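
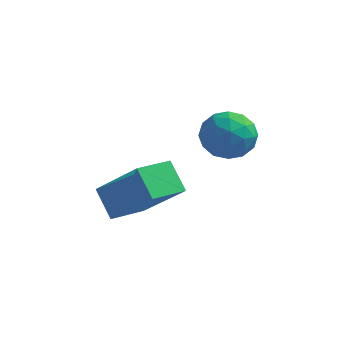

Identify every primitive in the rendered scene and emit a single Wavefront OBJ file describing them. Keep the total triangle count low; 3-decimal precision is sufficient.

v -1.595 3.937 -0.257
v -0.771 3.934 -0.63
v -1.169 2.906 0.69
v -0.345 2.903 0.317
v -0.625 3.62 0.792
v -0.888 4.258 0.206
v -1.052 2.582 -0.146
v -1.315 3.22 -0.732
v -0.436 3.097 -0.562
v -0.171 3.739 0.018
v -1.769 3.101 0.042
v -1.504 3.743 0.622
v -1.22 4.026 -0.527
v -0.72 2.814 0.587
v -0.884 3.235 0.866
v -0.4 3.234 0.646
v -1.289 4.216 -0.035
v -0.804 4.215 -0.254
v -0.719 4.03 0.581
v -1.136 2.625 0.314
v -0.651 2.624 0.095
v -1.54 3.606 -0.586
v -1.056 3.605 -0.806
v -1.221 2.81 -0.521
v -0.539 3.533 -0.706
v -0.289 2.927 -0.149
v -0.704 2.738 -0.421
v -0.859 3.112 -0.765
v -0.383 3.91 -0.365
v -0.133 3.304 0.192
v -0.298 3.725 0.471
v -0.452 4.1 0.127
v -0.187 3.418 -0.325
v -1.807 3.536 -0.132
v -1.557 2.93 0.425
v -1.488 2.74 -0.067
v -1.642 3.115 -0.411
v -1.651 3.913 0.209
v -1.401 3.307 0.766
v -1.081 3.728 0.825
v -1.236 4.102 0.481
v -1.753 3.422 0.385
v -3.926 0.484 -1.039
v -2.518 0.029 0.437
v -3.336 1.55 -1.273
v -1.928 1.094 0.203
v -3.292 -0.034 -1.803
v -1.884 -0.49 -0.327
v -2.702 1.031 -2.037
v -1.294 0.576 -0.561
f 1 38 17
f 38 12 41
f 17 41 6
f 38 41 17
f 1 17 13
f 17 6 18
f 13 18 2
f 17 18 13
f 1 13 22
f 13 2 23
f 22 23 8
f 13 23 22
f 1 22 34
f 22 8 37
f 34 37 11
f 22 37 34
f 1 34 38
f 34 11 42
f 38 42 12
f 34 42 38
f 2 18 29
f 18 6 32
f 29 32 10
f 18 32 29
f 6 41 19
f 41 12 40
f 19 40 5
f 41 40 19
f 12 42 39
f 42 11 35
f 39 35 3
f 42 35 39
f 11 37 36
f 37 8 24
f 36 24 7
f 37 24 36
f 8 23 28
f 23 2 25
f 28 25 9
f 23 25 28
f 4 30 16
f 30 10 31
f 16 31 5
f 30 31 16
f 4 16 14
f 16 5 15
f 14 15 3
f 16 15 14
f 4 14 21
f 14 3 20
f 21 20 7
f 14 20 21
f 4 21 26
f 21 7 27
f 26 27 9
f 21 27 26
f 4 26 30
f 26 9 33
f 30 33 10
f 26 33 30
f 5 31 19
f 31 10 32
f 19 32 6
f 31 32 19
f 3 15 39
f 15 5 40
f 39 40 12
f 15 40 39
f 7 20 36
f 20 3 35
f 36 35 11
f 20 35 36
f 9 27 28
f 27 7 24
f 28 24 8
f 27 24 28
f 10 33 29
f 33 9 25
f 29 25 2
f 33 25 29
f 44 46 43
f 47 44 43
f 43 46 45
f 45 47 43
f 44 50 46
f 48 44 47
f 48 50 44
f 46 50 45
f 49 47 45
f 45 50 49
f 49 48 47
f 50 48 49



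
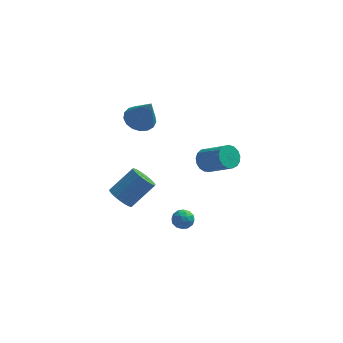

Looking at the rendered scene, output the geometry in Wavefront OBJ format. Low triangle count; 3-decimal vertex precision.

v -1.355 0.553 2.998
v -0.552 0.226 2.564
v -0.625 -0.153 4.882
v -0.444 0.661 2.685
v -0.544 1.071 2.878
v -0.831 1.363 3.098
v -1.238 1.469 3.296
v -1.671 1.365 3.425
v -2.032 1.075 3.456
v -2.239 0.665 3.383
v -2.242 0.23 3.221
v -2.043 -0.131 3.009
v -1.686 -0.336 2.793
v -1.253 -0.337 2.625
v -0.844 -0.134 2.542
v -2.152 -2.469 -1.576
v -1.623 -2.269 -2.211
v -0.38 -1.452 -0.92
v -0.908 -1.651 -0.284
v -1.829 -1.983 -2.194
v -0.586 -1.165 -0.903
v -2.091 -1.78 -2.07
v -0.848 -0.963 -0.779
v -2.363 -1.696 -1.861
v -1.12 -0.879 -0.57
v -2.599 -1.746 -1.602
v -1.356 -0.929 -0.311
v -2.757 -1.921 -1.339
v -1.514 -1.104 -0.048
v -2.811 -2.191 -1.116
v -1.568 -1.374 0.175
v -2.751 -2.508 -0.974
v -1.507 -1.691 0.317
v -2.587 -2.819 -0.935
v -1.343 -2.002 0.356
v -2.347 -3.069 -1.007
v -1.104 -2.252 0.284
v -2.074 -3.216 -1.177
v -0.831 -2.398 0.114
v -1.815 -3.233 -1.416
v -0.571 -2.415 -0.125
v -1.613 -3.118 -1.683
v -0.37 -2.3 -0.392
v -1.505 -2.89 -1.931
v -0.262 -2.073 -0.64
v -1.509 -2.59 -2.118
v -0.265 -1.773 -0.827
v 1.422 -1.055 -3.876
v 1.879 -1.527 -3.622
v 0.681 -1.893 -4.098
v 1.138 -2.365 -3.844
v 0.826 -1.908 -3.409
v 1.283 -1.39 -3.271
v 1.277 -2.03 -4.449
v 1.734 -1.512 -4.311
v 1.789 -2.13 -3.976
v 1.511 -2.054 -3.333
v 1.049 -1.366 -4.387
v 0.771 -1.29 -3.744
v 1.715 -1.218 -3.729
v 0.845 -2.202 -3.991
v 0.661 -1.934 -3.735
v 0.93 -2.211 -3.586
v 1.365 -1.137 -3.523
v 1.634 -1.414 -3.374
v 1.015 -1.638 -3.249
v 0.926 -2.006 -4.346
v 1.195 -2.283 -4.197
v 1.63 -1.209 -4.134
v 1.899 -1.486 -3.985
v 1.545 -1.782 -4.471
v 1.931 -1.849 -3.788
v 1.496 -2.341 -3.919
v 1.578 -2.145 -4.274
v 1.847 -1.84 -4.193
v 1.768 -1.805 -3.41
v 1.332 -2.297 -3.541
v 1.148 -2.028 -3.285
v 1.417 -1.724 -3.204
v 1.715 -2.159 -3.618
v 1.228 -1.123 -4.179
v 0.792 -1.615 -4.31
v 1.143 -1.696 -4.516
v 1.412 -1.392 -4.435
v 1.064 -1.079 -3.801
v 0.629 -1.571 -3.932
v 0.713 -1.58 -3.527
v 0.982 -1.275 -3.446
v 0.845 -1.261 -4.102
v 2.591 -1.941 1.65
v 3.018 -2.109 1.019
v 4.336 -2.966 2.139
v 3.909 -2.799 2.77
v 3.145 -1.774 1.127
v 4.462 -2.632 2.246
v 3.145 -1.478 1.354
v 4.462 -2.336 2.474
v 3.018 -1.288 1.649
v 4.335 -2.146 2.769
v 2.793 -1.247 1.944
v 4.11 -2.105 3.064
v 2.522 -1.366 2.172
v 3.839 -2.224 3.292
v 2.267 -1.616 2.281
v 3.584 -2.474 3.4
v 2.086 -1.941 2.245
v 3.404 -2.798 3.364
v 2.021 -2.266 2.072
v 3.339 -3.123 3.192
v 2.087 -2.516 1.803
v 3.404 -3.374 2.923
v 2.268 -2.635 1.499
v 3.585 -3.492 2.619
v 2.523 -2.595 1.23
v 3.841 -3.452 2.35
v 2.794 -2.405 1.057
v 4.111 -3.262 2.176
f 2 1 4
f 2 4 3
f 4 1 5
f 4 5 3
f 5 1 6
f 5 6 3
f 6 1 7
f 6 7 3
f 7 1 8
f 7 8 3
f 8 1 9
f 8 9 3
f 9 1 10
f 9 10 3
f 10 1 11
f 10 11 3
f 11 1 12
f 11 12 3
f 12 1 13
f 12 13 3
f 13 1 14
f 13 14 3
f 14 1 15
f 14 15 3
f 15 1 2
f 15 2 3
f 17 16 20
f 17 20 18
f 18 20 21
f 18 21 19
f 20 16 22
f 20 22 21
f 21 22 23
f 21 23 19
f 22 16 24
f 22 24 23
f 23 24 25
f 23 25 19
f 24 16 26
f 24 26 25
f 25 26 27
f 25 27 19
f 26 16 28
f 26 28 27
f 27 28 29
f 27 29 19
f 28 16 30
f 28 30 29
f 29 30 31
f 29 31 19
f 30 16 32
f 30 32 31
f 31 32 33
f 31 33 19
f 32 16 34
f 32 34 33
f 33 34 35
f 33 35 19
f 34 16 36
f 34 36 35
f 35 36 37
f 35 37 19
f 36 16 38
f 36 38 37
f 37 38 39
f 37 39 19
f 38 16 40
f 38 40 39
f 39 40 41
f 39 41 19
f 40 16 42
f 40 42 41
f 41 42 43
f 41 43 19
f 42 16 44
f 42 44 43
f 43 44 45
f 43 45 19
f 44 16 46
f 44 46 45
f 45 46 47
f 45 47 19
f 46 16 17
f 46 17 47
f 47 17 18
f 47 18 19
f 48 85 64
f 85 59 88
f 64 88 53
f 85 88 64
f 48 64 60
f 64 53 65
f 60 65 49
f 64 65 60
f 48 60 69
f 60 49 70
f 69 70 55
f 60 70 69
f 48 69 81
f 69 55 84
f 81 84 58
f 69 84 81
f 48 81 85
f 81 58 89
f 85 89 59
f 81 89 85
f 49 65 76
f 65 53 79
f 76 79 57
f 65 79 76
f 53 88 66
f 88 59 87
f 66 87 52
f 88 87 66
f 59 89 86
f 89 58 82
f 86 82 50
f 89 82 86
f 58 84 83
f 84 55 71
f 83 71 54
f 84 71 83
f 55 70 75
f 70 49 72
f 75 72 56
f 70 72 75
f 51 77 63
f 77 57 78
f 63 78 52
f 77 78 63
f 51 63 61
f 63 52 62
f 61 62 50
f 63 62 61
f 51 61 68
f 61 50 67
f 68 67 54
f 61 67 68
f 51 68 73
f 68 54 74
f 73 74 56
f 68 74 73
f 51 73 77
f 73 56 80
f 77 80 57
f 73 80 77
f 52 78 66
f 78 57 79
f 66 79 53
f 78 79 66
f 50 62 86
f 62 52 87
f 86 87 59
f 62 87 86
f 54 67 83
f 67 50 82
f 83 82 58
f 67 82 83
f 56 74 75
f 74 54 71
f 75 71 55
f 74 71 75
f 57 80 76
f 80 56 72
f 76 72 49
f 80 72 76
f 91 90 94
f 91 94 92
f 92 94 95
f 92 95 93
f 94 90 96
f 94 96 95
f 95 96 97
f 95 97 93
f 96 90 98
f 96 98 97
f 97 98 99
f 97 99 93
f 98 90 100
f 98 100 99
f 99 100 101
f 99 101 93
f 100 90 102
f 100 102 101
f 101 102 103
f 101 103 93
f 102 90 104
f 102 104 103
f 103 104 105
f 103 105 93
f 104 90 106
f 104 106 105
f 105 106 107
f 105 107 93
f 106 90 108
f 106 108 107
f 107 108 109
f 107 109 93
f 108 90 110
f 108 110 109
f 109 110 111
f 109 111 93
f 110 90 112
f 110 112 111
f 111 112 113
f 111 113 93
f 112 90 114
f 112 114 113
f 113 114 115
f 113 115 93
f 114 90 116
f 114 116 115
f 115 116 117
f 115 117 93
f 116 90 91
f 116 91 117
f 117 91 92
f 117 92 93



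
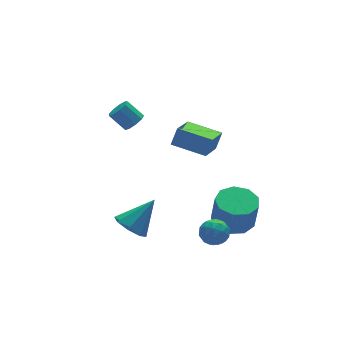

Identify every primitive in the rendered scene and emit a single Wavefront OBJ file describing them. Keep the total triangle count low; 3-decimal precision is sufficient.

v -2.779 3.14 2.711
v -2.327 3.067 3.067
v -2.829 3.668 3.825
v -3.281 3.74 3.469
v -2.274 3.392 2.845
v -2.776 3.992 3.603
v -2.458 3.598 2.56
v -2.959 4.199 3.319
v -2.792 3.59 2.346
v -3.293 4.191 3.104
v -3.12 3.371 2.302
v -3.621 3.972 3.061
v -3.289 3.044 2.45
v -3.79 3.645 3.209
v -3.219 2.761 2.72
v -3.72 3.362 3.478
v -2.944 2.656 2.985
v -3.445 3.257 3.744
v -2.592 2.776 3.122
v -3.093 3.377 3.881
v -0.686 3.547 0.058
v -0.261 3.693 0.941
v 0.526 4.711 -0.716
v 0.951 4.856 0.166
v 0.409 2.204 -0.246
v 0.834 2.349 0.636
v 1.621 3.367 -1.021
v 2.046 3.513 -0.138
v -1.04 -0.116 -2.774
v -0.341 -0.372 -2.639
v -1.299 -1.148 -3.381
v -0.6 -1.404 -3.246
v -1.095 -1.336 -2.677
v -0.935 -0.699 -2.302
v -0.705 -0.821 -3.718
v -0.545 -0.184 -3.343
v -0.134 -0.808 -3.222
v -0.374 -1.126 -2.579
v -1.266 -0.394 -3.441
v -1.506 -0.712 -2.798
v -0.668 -0.153 -2.653
v -0.972 -1.367 -3.367
v -1.263 -1.327 -3.033
v -0.852 -1.477 -2.953
v -1.017 -0.346 -2.455
v -0.606 -0.496 -2.375
v -1.049 -1.063 -2.398
v -1.034 -1.024 -3.645
v -0.623 -1.174 -3.565
v -0.788 -0.043 -3.067
v -0.377 -0.193 -2.987
v -0.591 -0.457 -3.622
v -0.135 -0.56 -2.916
v -0.287 -1.166 -3.273
v -0.349 -0.824 -3.551
v -0.255 -0.449 -3.33
v -0.276 -0.747 -2.538
v -0.429 -1.353 -2.895
v -0.72 -1.314 -2.561
v -0.625 -0.939 -2.34
v -0.155 -1.003 -2.881
v -1.211 -0.167 -3.125
v -1.364 -0.773 -3.482
v -1.015 -0.581 -3.68
v -0.92 -0.206 -3.459
v -1.353 -0.354 -2.747
v -1.505 -0.96 -3.104
v -1.385 -1.071 -2.69
v -1.291 -0.696 -2.469
v -1.485 -0.517 -3.139
v -4.284 0.787 -2.333
v -3.645 0.756 -2.952
v -2.996 0.873 -1.007
v -3.837 1.393 -2.806
v -4.291 1.675 -2.384
v -4.741 1.437 -1.931
v -4.923 0.818 -1.714
v -4.731 0.18 -1.859
v -4.277 -0.102 -2.281
v -3.827 0.137 -2.734
v 0.599 -0.038 -3.282
v 1.611 -0.224 -3.33
v 1.633 -0.508 -1.745
v 0.621 -0.322 -1.698
v 1.497 0.46 -3.205
v 1.519 0.176 -1.621
v 0.964 0.911 -3.117
v 0.985 0.627 -1.533
v 0.259 0.918 -3.106
v 0.281 0.634 -1.522
v -0.286 0.478 -3.178
v -0.264 0.194 -1.593
v -0.417 -0.204 -3.298
v -0.396 -0.488 -1.713
v -0.073 -0.808 -3.411
v -0.051 -1.092 -1.827
v 0.586 -1.052 -3.464
v 0.608 -1.336 -1.879
v 1.251 -0.821 -3.432
v 1.273 -1.105 -1.847
f 2 1 5
f 2 5 3
f 3 5 6
f 3 6 4
f 5 1 7
f 5 7 6
f 6 7 8
f 6 8 4
f 7 1 9
f 7 9 8
f 8 9 10
f 8 10 4
f 9 1 11
f 9 11 10
f 10 11 12
f 10 12 4
f 11 1 13
f 11 13 12
f 12 13 14
f 12 14 4
f 13 1 15
f 13 15 14
f 14 15 16
f 14 16 4
f 15 1 17
f 15 17 16
f 16 17 18
f 16 18 4
f 17 1 19
f 17 19 18
f 18 19 20
f 18 20 4
f 19 1 2
f 19 2 20
f 20 2 3
f 20 3 4
f 22 24 21
f 25 22 21
f 21 24 23
f 23 25 21
f 22 28 24
f 26 22 25
f 26 28 22
f 24 28 23
f 27 25 23
f 23 28 27
f 27 26 25
f 28 26 27
f 29 66 45
f 66 40 69
f 45 69 34
f 66 69 45
f 29 45 41
f 45 34 46
f 41 46 30
f 45 46 41
f 29 41 50
f 41 30 51
f 50 51 36
f 41 51 50
f 29 50 62
f 50 36 65
f 62 65 39
f 50 65 62
f 29 62 66
f 62 39 70
f 66 70 40
f 62 70 66
f 30 46 57
f 46 34 60
f 57 60 38
f 46 60 57
f 34 69 47
f 69 40 68
f 47 68 33
f 69 68 47
f 40 70 67
f 70 39 63
f 67 63 31
f 70 63 67
f 39 65 64
f 65 36 52
f 64 52 35
f 65 52 64
f 36 51 56
f 51 30 53
f 56 53 37
f 51 53 56
f 32 58 44
f 58 38 59
f 44 59 33
f 58 59 44
f 32 44 42
f 44 33 43
f 42 43 31
f 44 43 42
f 32 42 49
f 42 31 48
f 49 48 35
f 42 48 49
f 32 49 54
f 49 35 55
f 54 55 37
f 49 55 54
f 32 54 58
f 54 37 61
f 58 61 38
f 54 61 58
f 33 59 47
f 59 38 60
f 47 60 34
f 59 60 47
f 31 43 67
f 43 33 68
f 67 68 40
f 43 68 67
f 35 48 64
f 48 31 63
f 64 63 39
f 48 63 64
f 37 55 56
f 55 35 52
f 56 52 36
f 55 52 56
f 38 61 57
f 61 37 53
f 57 53 30
f 61 53 57
f 72 71 74
f 72 74 73
f 74 71 75
f 74 75 73
f 75 71 76
f 75 76 73
f 76 71 77
f 76 77 73
f 77 71 78
f 77 78 73
f 78 71 79
f 78 79 73
f 79 71 80
f 79 80 73
f 80 71 72
f 80 72 73
f 82 81 85
f 82 85 83
f 83 85 86
f 83 86 84
f 85 81 87
f 85 87 86
f 86 87 88
f 86 88 84
f 87 81 89
f 87 89 88
f 88 89 90
f 88 90 84
f 89 81 91
f 89 91 90
f 90 91 92
f 90 92 84
f 91 81 93
f 91 93 92
f 92 93 94
f 92 94 84
f 93 81 95
f 93 95 94
f 94 95 96
f 94 96 84
f 95 81 97
f 95 97 96
f 96 97 98
f 96 98 84
f 97 81 99
f 97 99 98
f 98 99 100
f 98 100 84
f 99 81 82
f 99 82 100
f 100 82 83
f 100 83 84



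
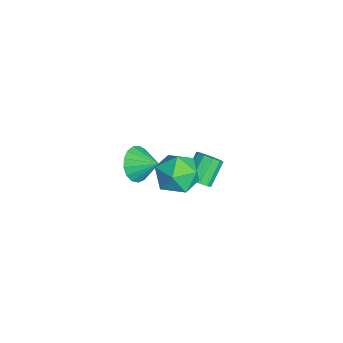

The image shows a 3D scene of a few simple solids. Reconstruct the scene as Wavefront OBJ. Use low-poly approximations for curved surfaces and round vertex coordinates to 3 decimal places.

v -2.541 -4.188 -3.855
v -1.765 -4.215 -4.605
v -1.859 -3.152 -3.185
v -2.104 -3.872 -4.79
v -2.544 -3.601 -4.761
v -2.983 -3.465 -4.524
v -3.32 -3.495 -4.134
v -3.48 -3.683 -3.68
v -3.424 -3.988 -3.266
v -3.166 -4.338 -2.987
v -2.765 -4.654 -2.906
v -2.312 -4.863 -3.043
v -1.912 -4.918 -3.366
v -1.656 -4.805 -3.801
v -1.603 -4.552 -4.248
v 3.677 -1.788 1.46
v 4.644 -2.507 1.65
v 2.516 -3.113 2.35
v 3.483 -3.832 2.54
v 3.381 -2.777 3.142
v 4.098 -1.958 2.592
v 3.062 -3.662 1.408
v 3.779 -2.843 0.858
v 4.263 -3.666 1.617
v 4.46 -3.119 2.689
v 2.7 -2.501 1.311
v 2.897 -1.954 2.383
v 0.645 -1.495 -2.13
v 1.198 -1.444 -1.673
v 0.289 -0.735 -0.652
v -0.265 -0.785 -1.11
v 1.197 -1.079 -1.927
v 0.288 -0.37 -0.907
v 0.984 -0.873 -2.26
v 0.075 -0.164 -1.239
v 0.642 -0.904 -2.543
v -0.267 -0.195 -1.522
v 0.301 -1.161 -2.668
v -0.608 -0.452 -1.647
v 0.091 -1.545 -2.588
v -0.818 -0.836 -1.567
v 0.092 -1.91 -2.333
v -0.817 -1.201 -1.313
v 0.305 -2.116 -2.001
v -0.604 -1.407 -0.98
v 0.647 -2.085 -1.718
v -0.262 -1.376 -0.697
v 0.988 -1.828 -1.593
v 0.079 -1.119 -0.572
f 2 1 4
f 2 4 3
f 4 1 5
f 4 5 3
f 5 1 6
f 5 6 3
f 6 1 7
f 6 7 3
f 7 1 8
f 7 8 3
f 8 1 9
f 8 9 3
f 9 1 10
f 9 10 3
f 10 1 11
f 10 11 3
f 11 1 12
f 11 12 3
f 12 1 13
f 12 13 3
f 13 1 14
f 13 14 3
f 14 1 15
f 14 15 3
f 15 1 2
f 15 2 3
f 16 27 21
f 16 21 17
f 16 17 23
f 16 23 26
f 16 26 27
f 17 21 25
f 21 27 20
f 27 26 18
f 26 23 22
f 23 17 24
f 19 25 20
f 19 20 18
f 19 18 22
f 19 22 24
f 19 24 25
f 20 25 21
f 18 20 27
f 22 18 26
f 24 22 23
f 25 24 17
f 29 28 32
f 29 32 30
f 30 32 33
f 30 33 31
f 32 28 34
f 32 34 33
f 33 34 35
f 33 35 31
f 34 28 36
f 34 36 35
f 35 36 37
f 35 37 31
f 36 28 38
f 36 38 37
f 37 38 39
f 37 39 31
f 38 28 40
f 38 40 39
f 39 40 41
f 39 41 31
f 40 28 42
f 40 42 41
f 41 42 43
f 41 43 31
f 42 28 44
f 42 44 43
f 43 44 45
f 43 45 31
f 44 28 46
f 44 46 45
f 45 46 47
f 45 47 31
f 46 28 48
f 46 48 47
f 47 48 49
f 47 49 31
f 48 28 29
f 48 29 49
f 49 29 30
f 49 30 31



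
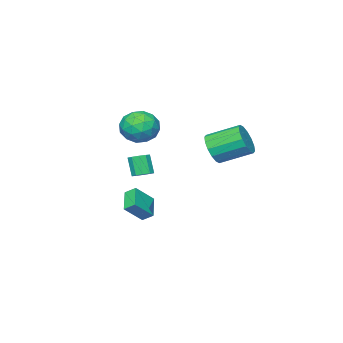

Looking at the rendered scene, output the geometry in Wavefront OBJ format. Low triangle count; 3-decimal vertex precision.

v -1.283 -1.383 -4.467
v -2.258 -2.332 -3.724
v -1.546 -0.762 -4.019
v -2.521 -1.711 -3.276
v -0.159 -1.689 -3.384
v -1.134 -2.638 -2.641
v -0.422 -1.068 -2.936
v -1.397 -2.017 -2.193
v 0.102 0.901 4.518
v 0.805 1.573 3.854
v 0.535 -0.613 3.446
v 1.238 0.059 2.782
v 1.537 -0.185 3.894
v 1.269 0.751 4.557
v 0.071 0.209 2.743
v -0.197 1.145 3.406
v 0.785 1.145 2.756
v 1.692 0.901 3.468
v -0.352 0.059 3.832
v 0.555 -0.185 4.544
v 0.415 1.37 4.28
v 0.925 -0.41 3.02
v 1.101 -0.554 3.674
v 1.514 -0.159 3.283
v 0.688 0.887 4.693
v 1.101 1.282 4.303
v 1.532 0.248 4.326
v 0.239 -0.322 2.997
v 0.652 0.073 2.607
v -0.174 1.119 4.017
v 0.239 1.514 3.626
v -0.192 0.712 2.974
v 0.817 1.514 3.244
v 1.072 0.623 2.614
v 0.385 0.712 2.592
v 0.228 1.262 2.981
v 1.35 1.37 3.662
v 1.604 0.48 3.032
v 1.78 0.337 3.686
v 1.623 0.887 4.076
v 1.338 1.119 3.018
v -0.264 0.48 4.268
v -0.01 -0.41 3.638
v -0.283 0.073 3.224
v -0.44 0.623 3.614
v 0.268 0.337 4.686
v 0.523 -0.554 4.056
v 1.112 -0.302 4.319
v 0.955 0.248 4.708
v 0.002 -0.159 4.282
v -1.522 -1.563 -1.057
v -1.099 -1.128 -0.796
v -1.295 -1.662 0.417
v -1.718 -2.097 0.157
v -1.473 -0.963 -0.784
v -1.669 -1.498 0.429
v -1.865 -1.028 -0.876
v -2.061 -1.563 0.337
v -2.126 -1.297 -1.037
v -2.322 -1.832 0.176
v -2.156 -1.668 -1.205
v -2.352 -2.202 0.008
v -1.945 -1.998 -1.317
v -2.141 -2.532 -0.104
v -1.571 -2.162 -1.329
v -1.767 -2.697 -0.116
v -1.179 -2.097 -1.237
v -1.375 -2.632 -0.024
v -0.918 -1.828 -1.076
v -1.114 -2.363 0.137
v -0.888 -1.458 -0.908
v -1.084 -1.992 0.305
v -3.249 2.145 1.424
v -2.763 2.86 0.812
v -3.884 4.351 1.663
v -4.371 3.635 2.276
v -3.2 2.698 0.522
v -4.321 4.188 1.373
v -3.649 2.387 0.473
v -4.77 3.878 1.324
v -3.992 2.012 0.68
v -5.113 3.502 1.531
v -4.136 1.672 1.086
v -5.257 3.162 1.937
v -4.042 1.459 1.582
v -5.163 2.949 2.434
v -3.736 1.429 2.037
v -4.857 2.92 2.888
v -3.299 1.592 2.327
v -4.42 3.082 3.178
v -2.85 1.902 2.376
v -3.971 3.393 3.227
v -2.507 2.278 2.169
v -3.628 3.768 3.02
v -2.363 2.618 1.763
v -3.484 4.108 2.614
v -2.457 2.831 1.266
v -3.578 4.321 2.118
f 2 4 1
f 5 2 1
f 1 4 3
f 3 5 1
f 2 8 4
f 6 2 5
f 6 8 2
f 4 8 3
f 7 5 3
f 3 8 7
f 7 6 5
f 8 6 7
f 9 46 25
f 46 20 49
f 25 49 14
f 46 49 25
f 9 25 21
f 25 14 26
f 21 26 10
f 25 26 21
f 9 21 30
f 21 10 31
f 30 31 16
f 21 31 30
f 9 30 42
f 30 16 45
f 42 45 19
f 30 45 42
f 9 42 46
f 42 19 50
f 46 50 20
f 42 50 46
f 10 26 37
f 26 14 40
f 37 40 18
f 26 40 37
f 14 49 27
f 49 20 48
f 27 48 13
f 49 48 27
f 20 50 47
f 50 19 43
f 47 43 11
f 50 43 47
f 19 45 44
f 45 16 32
f 44 32 15
f 45 32 44
f 16 31 36
f 31 10 33
f 36 33 17
f 31 33 36
f 12 38 24
f 38 18 39
f 24 39 13
f 38 39 24
f 12 24 22
f 24 13 23
f 22 23 11
f 24 23 22
f 12 22 29
f 22 11 28
f 29 28 15
f 22 28 29
f 12 29 34
f 29 15 35
f 34 35 17
f 29 35 34
f 12 34 38
f 34 17 41
f 38 41 18
f 34 41 38
f 13 39 27
f 39 18 40
f 27 40 14
f 39 40 27
f 11 23 47
f 23 13 48
f 47 48 20
f 23 48 47
f 15 28 44
f 28 11 43
f 44 43 19
f 28 43 44
f 17 35 36
f 35 15 32
f 36 32 16
f 35 32 36
f 18 41 37
f 41 17 33
f 37 33 10
f 41 33 37
f 52 51 55
f 52 55 53
f 53 55 56
f 53 56 54
f 55 51 57
f 55 57 56
f 56 57 58
f 56 58 54
f 57 51 59
f 57 59 58
f 58 59 60
f 58 60 54
f 59 51 61
f 59 61 60
f 60 61 62
f 60 62 54
f 61 51 63
f 61 63 62
f 62 63 64
f 62 64 54
f 63 51 65
f 63 65 64
f 64 65 66
f 64 66 54
f 65 51 67
f 65 67 66
f 66 67 68
f 66 68 54
f 67 51 69
f 67 69 68
f 68 69 70
f 68 70 54
f 69 51 71
f 69 71 70
f 70 71 72
f 70 72 54
f 71 51 52
f 71 52 72
f 72 52 53
f 72 53 54
f 74 73 77
f 74 77 75
f 75 77 78
f 75 78 76
f 77 73 79
f 77 79 78
f 78 79 80
f 78 80 76
f 79 73 81
f 79 81 80
f 80 81 82
f 80 82 76
f 81 73 83
f 81 83 82
f 82 83 84
f 82 84 76
f 83 73 85
f 83 85 84
f 84 85 86
f 84 86 76
f 85 73 87
f 85 87 86
f 86 87 88
f 86 88 76
f 87 73 89
f 87 89 88
f 88 89 90
f 88 90 76
f 89 73 91
f 89 91 90
f 90 91 92
f 90 92 76
f 91 73 93
f 91 93 92
f 92 93 94
f 92 94 76
f 93 73 95
f 93 95 94
f 94 95 96
f 94 96 76
f 95 73 97
f 95 97 96
f 96 97 98
f 96 98 76
f 97 73 74
f 97 74 98
f 98 74 75
f 98 75 76



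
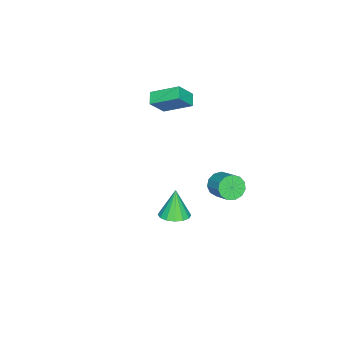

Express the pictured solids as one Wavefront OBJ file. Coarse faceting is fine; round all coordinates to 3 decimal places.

v -4.242 0.362 -4.268
v -3.899 -0.215 -3.797
v -3.174 0.802 -3.08
v -3.518 1.378 -3.552
v -3.619 -0.16 -4.16
v -2.894 0.857 -3.443
v -3.536 0.062 -4.557
v -2.811 1.079 -3.84
v -3.678 0.378 -4.863
v -2.953 1.395 -4.146
v -3.999 0.689 -4.98
v -3.274 1.706 -4.263
v -4.397 0.896 -4.871
v -3.672 1.913 -4.154
v -4.746 0.934 -4.57
v -4.021 1.951 -3.853
v -4.936 0.789 -4.174
v -4.211 1.806 -3.457
v -4.905 0.509 -3.808
v -4.18 1.526 -3.091
v -4.664 0.182 -3.588
v -3.939 1.199 -2.871
v -4.289 -0.088 -3.584
v -3.564 0.929 -2.867
v 2.166 0.797 -1.373
v 2.867 0.339 -1.23
v 1.734 0.643 0.253
v 2.988 0.756 -1.159
v 2.888 1.184 -1.145
v 2.594 1.509 -1.192
v 2.186 1.642 -1.288
v 1.773 1.55 -1.406
v 1.465 1.256 -1.516
v 1.345 0.838 -1.588
v 1.445 0.41 -1.602
v 1.738 0.085 -1.554
v 2.146 -0.048 -1.459
v 2.559 0.044 -1.34
v -3.958 -2.956 1.938
v -4.249 -1.371 2.785
v -3.294 -2.632 1.56
v -3.585 -1.048 2.407
v -3.155 -3.372 2.993
v -3.446 -1.788 3.84
v -2.491 -3.049 2.615
v -2.782 -1.464 3.462
f 2 1 5
f 2 5 3
f 3 5 6
f 3 6 4
f 5 1 7
f 5 7 6
f 6 7 8
f 6 8 4
f 7 1 9
f 7 9 8
f 8 9 10
f 8 10 4
f 9 1 11
f 9 11 10
f 10 11 12
f 10 12 4
f 11 1 13
f 11 13 12
f 12 13 14
f 12 14 4
f 13 1 15
f 13 15 14
f 14 15 16
f 14 16 4
f 15 1 17
f 15 17 16
f 16 17 18
f 16 18 4
f 17 1 19
f 17 19 18
f 18 19 20
f 18 20 4
f 19 1 21
f 19 21 20
f 20 21 22
f 20 22 4
f 21 1 23
f 21 23 22
f 22 23 24
f 22 24 4
f 23 1 2
f 23 2 24
f 24 2 3
f 24 3 4
f 26 25 28
f 26 28 27
f 28 25 29
f 28 29 27
f 29 25 30
f 29 30 27
f 30 25 31
f 30 31 27
f 31 25 32
f 31 32 27
f 32 25 33
f 32 33 27
f 33 25 34
f 33 34 27
f 34 25 35
f 34 35 27
f 35 25 36
f 35 36 27
f 36 25 37
f 36 37 27
f 37 25 38
f 37 38 27
f 38 25 26
f 38 26 27
f 40 42 39
f 43 40 39
f 39 42 41
f 41 43 39
f 40 46 42
f 44 40 43
f 44 46 40
f 42 46 41
f 45 43 41
f 41 46 45
f 45 44 43
f 46 44 45



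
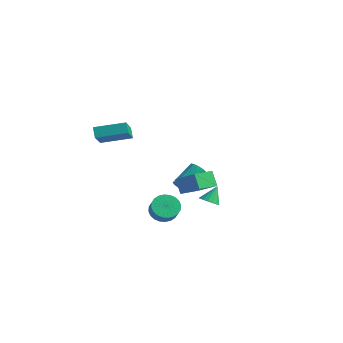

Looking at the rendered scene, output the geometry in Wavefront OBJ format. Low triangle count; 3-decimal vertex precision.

v -1.276 1.131 -3.532
v -0.766 1.307 -3.858
v -0.654 2.844 -2.853
v -1.164 2.669 -2.528
v -1.046 1.44 -4.031
v -0.934 2.978 -3.026
v -1.399 1.476 -4.046
v -1.287 3.013 -3.041
v -1.713 1.402 -3.897
v -1.601 2.939 -2.892
v -1.888 1.242 -3.633
v -1.776 2.779 -2.628
v -1.869 1.047 -3.337
v -1.757 2.584 -2.332
v -1.661 0.879 -3.103
v -1.55 2.416 -2.098
v -1.332 0.791 -3.005
v -1.22 2.328 -2
v -0.984 0.811 -3.075
v -0.873 2.348 -2.07
v -0.729 0.933 -3.29
v -0.618 2.47 -2.285
v -0.648 1.118 -3.582
v -0.536 2.655 -2.577
v 0.402 -2.417 -3.256
v 1.098 -1.909 -3.517
v 1.654 -2.276 -2.745
v 0.958 -2.783 -2.484
v 0.934 -1.692 -3.295
v 1.49 -2.059 -2.523
v 0.689 -1.585 -3.067
v 1.245 -1.952 -2.296
v 0.4 -1.604 -2.868
v 0.957 -1.971 -2.097
v 0.111 -1.747 -2.728
v 0.668 -2.114 -1.957
v -0.133 -1.993 -2.669
v 0.424 -2.36 -1.897
v -0.296 -2.302 -2.699
v 0.261 -2.669 -1.927
v -0.352 -2.629 -2.813
v 0.204 -2.996 -2.041
v -0.294 -2.924 -2.995
v 0.262 -3.291 -2.223
v -0.13 -3.141 -3.217
v 0.426 -3.508 -2.445
v 0.115 -3.248 -3.444
v 0.671 -3.615 -2.673
v 0.403 -3.229 -3.643
v 0.96 -3.596 -2.872
v 0.692 -3.086 -3.783
v 1.249 -3.453 -3.012
v 0.936 -2.84 -3.843
v 1.493 -3.207 -3.071
v 1.099 -2.531 -3.813
v 1.656 -2.898 -3.041
v 1.156 -2.204 -3.699
v 1.712 -2.571 -2.927
v 3.191 -4.082 0.094
v 2.584 -3.812 0.971
v 3.386 -2.744 -0.182
v 2.779 -2.474 0.695
v 4.621 -4.086 1.085
v 4.014 -3.816 1.962
v 4.816 -2.748 0.809
v 4.209 -2.478 1.686
v 3.095 -1.388 -1.877
v 3.746 -1.462 -1.797
v 3.065 -0.612 -0.923
v 3.721 -1.218 -1.996
v 3.553 -1.013 -2.168
v 3.279 -0.894 -2.273
v 2.964 -0.889 -2.288
v 2.678 -0.998 -2.208
v 2.488 -1.196 -2.052
v 2.437 -1.438 -1.856
v 2.536 -1.669 -1.665
v 2.764 -1.836 -1.522
v 3.067 -1.9 -1.461
v 3.376 -1.847 -1.494
v 3.621 -1.689 -1.616
v -4.818 -2.272 0.556
v -3.945 -3.633 1.912
v -5.263 -1.959 1.157
v -4.389 -3.32 2.512
v -3.351 -0.94 0.948
v -2.477 -2.301 2.303
v -3.795 -0.627 1.548
v -2.922 -1.988 2.904
f 2 1 5
f 2 5 3
f 3 5 6
f 3 6 4
f 5 1 7
f 5 7 6
f 6 7 8
f 6 8 4
f 7 1 9
f 7 9 8
f 8 9 10
f 8 10 4
f 9 1 11
f 9 11 10
f 10 11 12
f 10 12 4
f 11 1 13
f 11 13 12
f 12 13 14
f 12 14 4
f 13 1 15
f 13 15 14
f 14 15 16
f 14 16 4
f 15 1 17
f 15 17 16
f 16 17 18
f 16 18 4
f 17 1 19
f 17 19 18
f 18 19 20
f 18 20 4
f 19 1 21
f 19 21 20
f 20 21 22
f 20 22 4
f 21 1 23
f 21 23 22
f 22 23 24
f 22 24 4
f 23 1 2
f 23 2 24
f 24 2 3
f 24 3 4
f 26 25 29
f 26 29 27
f 27 29 30
f 27 30 28
f 29 25 31
f 29 31 30
f 30 31 32
f 30 32 28
f 31 25 33
f 31 33 32
f 32 33 34
f 32 34 28
f 33 25 35
f 33 35 34
f 34 35 36
f 34 36 28
f 35 25 37
f 35 37 36
f 36 37 38
f 36 38 28
f 37 25 39
f 37 39 38
f 38 39 40
f 38 40 28
f 39 25 41
f 39 41 40
f 40 41 42
f 40 42 28
f 41 25 43
f 41 43 42
f 42 43 44
f 42 44 28
f 43 25 45
f 43 45 44
f 44 45 46
f 44 46 28
f 45 25 47
f 45 47 46
f 46 47 48
f 46 48 28
f 47 25 49
f 47 49 48
f 48 49 50
f 48 50 28
f 49 25 51
f 49 51 50
f 50 51 52
f 50 52 28
f 51 25 53
f 51 53 52
f 52 53 54
f 52 54 28
f 53 25 55
f 53 55 54
f 54 55 56
f 54 56 28
f 55 25 57
f 55 57 56
f 56 57 58
f 56 58 28
f 57 25 26
f 57 26 58
f 58 26 27
f 58 27 28
f 60 62 59
f 63 60 59
f 59 62 61
f 61 63 59
f 60 66 62
f 64 60 63
f 64 66 60
f 62 66 61
f 65 63 61
f 61 66 65
f 65 64 63
f 66 64 65
f 68 67 70
f 68 70 69
f 70 67 71
f 70 71 69
f 71 67 72
f 71 72 69
f 72 67 73
f 72 73 69
f 73 67 74
f 73 74 69
f 74 67 75
f 74 75 69
f 75 67 76
f 75 76 69
f 76 67 77
f 76 77 69
f 77 67 78
f 77 78 69
f 78 67 79
f 78 79 69
f 79 67 80
f 79 80 69
f 80 67 81
f 80 81 69
f 81 67 68
f 81 68 69
f 83 85 82
f 86 83 82
f 82 85 84
f 84 86 82
f 83 89 85
f 87 83 86
f 87 89 83
f 85 89 84
f 88 86 84
f 84 89 88
f 88 87 86
f 89 87 88



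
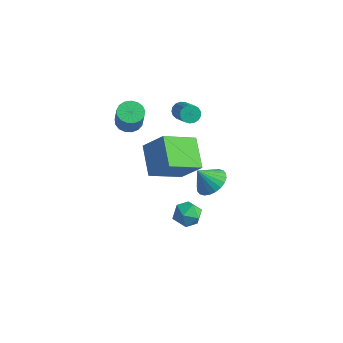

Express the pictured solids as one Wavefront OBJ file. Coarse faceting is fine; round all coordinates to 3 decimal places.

v -2.745 1.566 2.345
v -2.239 2.106 2.315
v -1.809 1.773 3.605
v -2.315 1.234 3.635
v -2.525 2.265 2.452
v -2.094 1.932 3.742
v -2.861 2.264 2.563
v -2.431 1.931 3.854
v -3.17 2.103 2.625
v -2.74 1.771 3.915
v -3.382 1.82 2.623
v -2.952 1.487 3.913
v -3.449 1.478 2.557
v -3.019 1.145 3.847
v -3.354 1.157 2.442
v -2.924 0.824 3.732
v -3.119 0.929 2.305
v -2.689 0.596 3.595
v -2.799 0.848 2.178
v -2.369 0.515 3.468
v -2.467 0.931 2.088
v -2.037 0.598 3.378
v -2.198 1.159 2.058
v -1.768 0.827 3.348
v -2.054 1.481 2.093
v -1.624 1.149 3.383
v -2.069 1.823 2.186
v -1.639 1.49 3.476
v 0.551 1.352 -3.116
v 1.143 1.895 -3.429
v 1.537 0.705 -2.371
v 2.129 1.248 -2.684
v 1.528 1.535 -2.137
v 0.918 1.935 -2.597
v 1.762 0.665 -3.203
v 1.152 1.065 -3.663
v 1.891 1.47 -3.483
v 1.747 2.008 -2.824
v 0.933 0.592 -2.976
v 0.789 1.13 -2.317
v 3.695 0.264 2.342
v 4.474 0.304 2.792
v 3.145 -0.204 3.338
v 4.337 0.619 2.864
v 4.102 0.88 2.856
v 3.805 1.047 2.771
v 3.492 1.095 2.62
v 3.209 1.016 2.427
v 3.001 0.823 2.221
v 2.898 0.544 2.033
v 2.917 0.223 1.893
v 3.054 -0.092 1.821
v 3.289 -0.353 1.828
v 3.585 -0.52 1.914
v 3.899 -0.568 2.065
v 4.181 -0.489 2.258
v 4.39 -0.296 2.464
v 4.493 -0.017 2.651
v -0.497 3.134 3.419
v -0.22 3.607 3.459
v 0.974 2.82 4.502
v 0.697 2.346 4.461
v -0.39 3.616 3.66
v 0.804 2.829 4.703
v -0.584 3.514 3.806
v 0.61 2.727 4.849
v -0.759 3.325 3.863
v 0.436 2.538 4.906
v -0.873 3.092 3.818
v 0.321 2.305 4.861
v -0.901 2.869 3.682
v 0.293 2.082 4.724
v -0.837 2.706 3.485
v 0.357 1.919 4.528
v -0.695 2.641 3.273
v 0.5 1.854 4.316
v -0.507 2.689 3.095
v 0.687 1.902 4.137
v -0.318 2.839 2.99
v 0.877 2.052 4.033
v -0.169 3.056 2.984
v 1.025 2.269 4.027
v -0.095 3.291 3.078
v 1.099 2.504 4.12
v -0.114 3.49 3.249
v 1.08 2.703 4.292
v -0.711 0.247 2.552
v 0.41 0.506 3.87
v 0.052 1.94 1.57
v 1.173 2.199 2.889
v 0.547 -0.819 1.691
v 1.668 -0.56 3.01
v 1.31 0.874 0.71
v 2.431 1.133 2.028
f 2 1 5
f 2 5 3
f 3 5 6
f 3 6 4
f 5 1 7
f 5 7 6
f 6 7 8
f 6 8 4
f 7 1 9
f 7 9 8
f 8 9 10
f 8 10 4
f 9 1 11
f 9 11 10
f 10 11 12
f 10 12 4
f 11 1 13
f 11 13 12
f 12 13 14
f 12 14 4
f 13 1 15
f 13 15 14
f 14 15 16
f 14 16 4
f 15 1 17
f 15 17 16
f 16 17 18
f 16 18 4
f 17 1 19
f 17 19 18
f 18 19 20
f 18 20 4
f 19 1 21
f 19 21 20
f 20 21 22
f 20 22 4
f 21 1 23
f 21 23 22
f 22 23 24
f 22 24 4
f 23 1 25
f 23 25 24
f 24 25 26
f 24 26 4
f 25 1 27
f 25 27 26
f 26 27 28
f 26 28 4
f 27 1 2
f 27 2 28
f 28 2 3
f 28 3 4
f 29 40 34
f 29 34 30
f 29 30 36
f 29 36 39
f 29 39 40
f 30 34 38
f 34 40 33
f 40 39 31
f 39 36 35
f 36 30 37
f 32 38 33
f 32 33 31
f 32 31 35
f 32 35 37
f 32 37 38
f 33 38 34
f 31 33 40
f 35 31 39
f 37 35 36
f 38 37 30
f 42 41 44
f 42 44 43
f 44 41 45
f 44 45 43
f 45 41 46
f 45 46 43
f 46 41 47
f 46 47 43
f 47 41 48
f 47 48 43
f 48 41 49
f 48 49 43
f 49 41 50
f 49 50 43
f 50 41 51
f 50 51 43
f 51 41 52
f 51 52 43
f 52 41 53
f 52 53 43
f 53 41 54
f 53 54 43
f 54 41 55
f 54 55 43
f 55 41 56
f 55 56 43
f 56 41 57
f 56 57 43
f 57 41 58
f 57 58 43
f 58 41 42
f 58 42 43
f 60 59 63
f 60 63 61
f 61 63 64
f 61 64 62
f 63 59 65
f 63 65 64
f 64 65 66
f 64 66 62
f 65 59 67
f 65 67 66
f 66 67 68
f 66 68 62
f 67 59 69
f 67 69 68
f 68 69 70
f 68 70 62
f 69 59 71
f 69 71 70
f 70 71 72
f 70 72 62
f 71 59 73
f 71 73 72
f 72 73 74
f 72 74 62
f 73 59 75
f 73 75 74
f 74 75 76
f 74 76 62
f 75 59 77
f 75 77 76
f 76 77 78
f 76 78 62
f 77 59 79
f 77 79 78
f 78 79 80
f 78 80 62
f 79 59 81
f 79 81 80
f 80 81 82
f 80 82 62
f 81 59 83
f 81 83 82
f 82 83 84
f 82 84 62
f 83 59 85
f 83 85 84
f 84 85 86
f 84 86 62
f 85 59 60
f 85 60 86
f 86 60 61
f 86 61 62
f 88 90 87
f 91 88 87
f 87 90 89
f 89 91 87
f 88 94 90
f 92 88 91
f 92 94 88
f 90 94 89
f 93 91 89
f 89 94 93
f 93 92 91
f 94 92 93



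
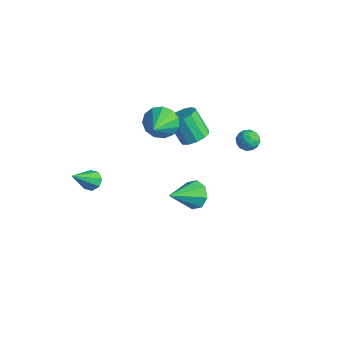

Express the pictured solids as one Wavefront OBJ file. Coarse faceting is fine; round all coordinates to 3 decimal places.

v -2.153 4.014 -0.42
v -1.506 3.624 -0.03
v -2.44 3.437 1.33
v -3.087 3.826 0.94
v -1.46 4.091 0.066
v -2.394 3.904 1.426
v -1.634 4.533 0.008
v -2.568 4.346 1.368
v -1.973 4.811 -0.187
v -2.906 4.624 1.173
v -2.369 4.835 -0.455
v -3.302 4.648 0.905
v -2.697 4.599 -0.712
v -3.63 4.411 0.648
v -2.852 4.176 -0.877
v -3.785 3.989 0.483
v -2.785 3.702 -0.896
v -3.718 3.515 0.464
v -2.518 3.327 -0.765
v -3.451 3.14 0.595
v -2.135 3.17 -0.523
v -3.068 2.983 0.837
v -1.758 3.281 -0.25
v -2.691 3.094 1.11
v -1.803 1.43 2.925
v -0.999 1.981 2.823
v -0.777 0.13 3.975
v -1.25 2.155 3.283
v -1.677 2.099 3.63
v -2.143 1.83 3.752
v -2.501 1.434 3.612
v -2.638 1.036 3.254
v -2.509 0.764 2.791
v -2.156 0.703 2.371
v -1.691 0.872 2.127
v -1.261 1.219 2.136
v -1.004 1.632 2.395
v 3.777 -0.934 3.125
v 4.535 -0.76 3.417
v 3.743 -2.506 4.155
v 4.073 -0.513 3.777
v 3.438 -0.514 3.755
v 3.002 -0.76 3.365
v 3.02 -1.108 2.834
v 3.482 -1.354 2.473
v 4.117 -1.354 2.495
v 4.553 -1.108 2.886
v -3.336 -1.985 -1.189
v -2.893 -2.289 -1.517
v -3.104 -3.375 0.409
v -2.71 -1.94 -1.24
v -2.893 -1.617 -0.932
v -3.336 -1.51 -0.775
v -3.779 -1.681 -0.86
v -3.962 -2.03 -1.137
v -3.778 -2.353 -1.445
v -3.335 -2.46 -1.602
v 1.737 3.891 3.196
v 2.179 4.317 3.444
v 2.501 3.143 3.116
v 2.943 3.569 3.364
v 2.461 3.329 3.751
v 1.989 3.791 3.8
v 2.691 3.669 2.76
v 2.219 4.131 2.809
v 2.769 4.179 3.175
v 2.627 3.97 3.787
v 2.053 3.49 2.773
v 1.911 3.281 3.385
v 1.891 4.17 3.327
v 2.789 3.29 3.233
v 2.506 3.15 3.46
v 2.766 3.4 3.606
v 1.779 3.861 3.536
v 2.04 4.111 3.682
v 2.205 3.531 3.862
v 2.64 3.349 2.878
v 2.901 3.599 3.024
v 1.914 4.06 2.954
v 2.174 4.31 3.1
v 2.475 3.929 2.698
v 2.498 4.339 3.314
v 2.947 3.899 3.268
v 2.798 3.958 2.913
v 2.521 4.23 2.941
v 2.414 4.216 3.674
v 2.863 3.776 3.628
v 2.58 3.635 3.855
v 2.303 3.907 3.883
v 2.761 4.135 3.516
v 1.817 3.684 2.932
v 2.266 3.244 2.886
v 2.377 3.553 2.677
v 2.1 3.825 2.705
v 1.733 3.561 3.292
v 2.182 3.121 3.246
v 2.159 3.23 3.619
v 1.882 3.502 3.647
v 1.919 3.325 3.044
f 2 1 5
f 2 5 3
f 3 5 6
f 3 6 4
f 5 1 7
f 5 7 6
f 6 7 8
f 6 8 4
f 7 1 9
f 7 9 8
f 8 9 10
f 8 10 4
f 9 1 11
f 9 11 10
f 10 11 12
f 10 12 4
f 11 1 13
f 11 13 12
f 12 13 14
f 12 14 4
f 13 1 15
f 13 15 14
f 14 15 16
f 14 16 4
f 15 1 17
f 15 17 16
f 16 17 18
f 16 18 4
f 17 1 19
f 17 19 18
f 18 19 20
f 18 20 4
f 19 1 21
f 19 21 20
f 20 21 22
f 20 22 4
f 21 1 23
f 21 23 22
f 22 23 24
f 22 24 4
f 23 1 2
f 23 2 24
f 24 2 3
f 24 3 4
f 26 25 28
f 26 28 27
f 28 25 29
f 28 29 27
f 29 25 30
f 29 30 27
f 30 25 31
f 30 31 27
f 31 25 32
f 31 32 27
f 32 25 33
f 32 33 27
f 33 25 34
f 33 34 27
f 34 25 35
f 34 35 27
f 35 25 36
f 35 36 27
f 36 25 37
f 36 37 27
f 37 25 26
f 37 26 27
f 39 38 41
f 39 41 40
f 41 38 42
f 41 42 40
f 42 38 43
f 42 43 40
f 43 38 44
f 43 44 40
f 44 38 45
f 44 45 40
f 45 38 46
f 45 46 40
f 46 38 47
f 46 47 40
f 47 38 39
f 47 39 40
f 49 48 51
f 49 51 50
f 51 48 52
f 51 52 50
f 52 48 53
f 52 53 50
f 53 48 54
f 53 54 50
f 54 48 55
f 54 55 50
f 55 48 56
f 55 56 50
f 56 48 57
f 56 57 50
f 57 48 49
f 57 49 50
f 58 95 74
f 95 69 98
f 74 98 63
f 95 98 74
f 58 74 70
f 74 63 75
f 70 75 59
f 74 75 70
f 58 70 79
f 70 59 80
f 79 80 65
f 70 80 79
f 58 79 91
f 79 65 94
f 91 94 68
f 79 94 91
f 58 91 95
f 91 68 99
f 95 99 69
f 91 99 95
f 59 75 86
f 75 63 89
f 86 89 67
f 75 89 86
f 63 98 76
f 98 69 97
f 76 97 62
f 98 97 76
f 69 99 96
f 99 68 92
f 96 92 60
f 99 92 96
f 68 94 93
f 94 65 81
f 93 81 64
f 94 81 93
f 65 80 85
f 80 59 82
f 85 82 66
f 80 82 85
f 61 87 73
f 87 67 88
f 73 88 62
f 87 88 73
f 61 73 71
f 73 62 72
f 71 72 60
f 73 72 71
f 61 71 78
f 71 60 77
f 78 77 64
f 71 77 78
f 61 78 83
f 78 64 84
f 83 84 66
f 78 84 83
f 61 83 87
f 83 66 90
f 87 90 67
f 83 90 87
f 62 88 76
f 88 67 89
f 76 89 63
f 88 89 76
f 60 72 96
f 72 62 97
f 96 97 69
f 72 97 96
f 64 77 93
f 77 60 92
f 93 92 68
f 77 92 93
f 66 84 85
f 84 64 81
f 85 81 65
f 84 81 85
f 67 90 86
f 90 66 82
f 86 82 59
f 90 82 86



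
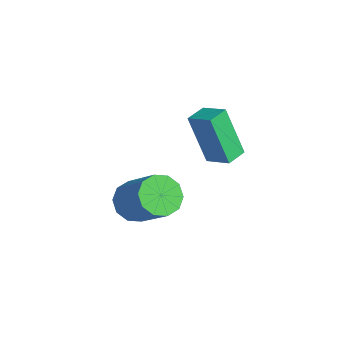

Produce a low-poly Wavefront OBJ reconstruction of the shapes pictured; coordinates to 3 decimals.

v -2.847 -0.441 -3.806
v -2.275 -0.513 -4.403
v -0.9 -0.292 -3.11
v -1.473 -0.219 -2.514
v -2.396 -0.017 -4.359
v -1.021 0.205 -3.066
v -2.69 0.318 -4.104
v -1.315 0.539 -2.811
v -3.044 0.363 -3.735
v -1.669 0.584 -2.443
v -3.322 0.101 -3.394
v -1.948 0.322 -2.101
v -3.42 -0.368 -3.21
v -2.045 -0.147 -1.917
v -3.299 -0.865 -3.254
v -1.924 -0.643 -1.961
v -3.005 -1.199 -3.509
v -1.63 -0.978 -2.216
v -2.651 -1.244 -3.877
v -1.276 -1.023 -2.585
v -2.372 -0.982 -4.219
v -0.998 -0.761 -2.926
v -1.126 1.291 -1.134
v -1.807 0.972 0.665
v -1.418 2.047 -1.11
v -2.099 1.727 0.689
v -0.261 1.613 -0.749
v -0.942 1.293 1.05
v -0.553 2.368 -0.725
v -1.234 2.049 1.074
f 2 1 5
f 2 5 3
f 3 5 6
f 3 6 4
f 5 1 7
f 5 7 6
f 6 7 8
f 6 8 4
f 7 1 9
f 7 9 8
f 8 9 10
f 8 10 4
f 9 1 11
f 9 11 10
f 10 11 12
f 10 12 4
f 11 1 13
f 11 13 12
f 12 13 14
f 12 14 4
f 13 1 15
f 13 15 14
f 14 15 16
f 14 16 4
f 15 1 17
f 15 17 16
f 16 17 18
f 16 18 4
f 17 1 19
f 17 19 18
f 18 19 20
f 18 20 4
f 19 1 21
f 19 21 20
f 20 21 22
f 20 22 4
f 21 1 2
f 21 2 22
f 22 2 3
f 22 3 4
f 24 26 23
f 27 24 23
f 23 26 25
f 25 27 23
f 24 30 26
f 28 24 27
f 28 30 24
f 26 30 25
f 29 27 25
f 25 30 29
f 29 28 27
f 30 28 29



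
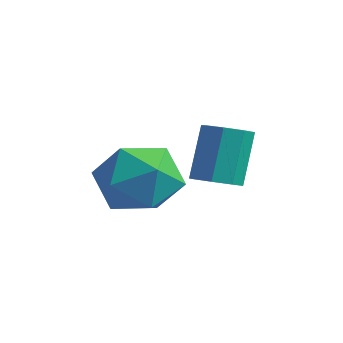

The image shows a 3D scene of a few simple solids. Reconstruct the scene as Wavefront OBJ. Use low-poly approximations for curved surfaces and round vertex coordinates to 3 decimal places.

v 0.261 1.207 0.142
v 0.709 1.538 0.091
v 0.468 2.064 1.388
v 0.019 1.733 1.438
v 0.35 1.725 -0.052
v 0.109 2.251 1.245
v -0.061 1.608 -0.081
v -0.302 2.134 1.216
v -0.284 1.257 0.02
v -0.525 1.782 1.317
v -0.188 0.876 0.192
v -0.429 1.402 1.489
v 0.171 0.689 0.335
v -0.07 1.215 1.632
v 0.582 0.806 0.364
v 0.341 1.332 1.661
v 0.805 1.158 0.263
v 0.564 1.683 1.56
v -1.258 -0.055 -0.137
v -0.722 0.706 0.254
v -0.218 -1.126 0.526
v 0.318 -0.365 0.917
v -0.606 -0.566 1.271
v -1.248 0.096 0.861
v 0.308 -0.516 -0.081
v -0.334 0.146 -0.491
v 0.246 0.422 0.288
v -0.319 0.391 1.124
v -0.621 -0.811 -0.344
v -1.186 -0.842 0.492
f 2 1 5
f 2 5 3
f 3 5 6
f 3 6 4
f 5 1 7
f 5 7 6
f 6 7 8
f 6 8 4
f 7 1 9
f 7 9 8
f 8 9 10
f 8 10 4
f 9 1 11
f 9 11 10
f 10 11 12
f 10 12 4
f 11 1 13
f 11 13 12
f 12 13 14
f 12 14 4
f 13 1 15
f 13 15 14
f 14 15 16
f 14 16 4
f 15 1 17
f 15 17 16
f 16 17 18
f 16 18 4
f 17 1 2
f 17 2 18
f 18 2 3
f 18 3 4
f 19 30 24
f 19 24 20
f 19 20 26
f 19 26 29
f 19 29 30
f 20 24 28
f 24 30 23
f 30 29 21
f 29 26 25
f 26 20 27
f 22 28 23
f 22 23 21
f 22 21 25
f 22 25 27
f 22 27 28
f 23 28 24
f 21 23 30
f 25 21 29
f 27 25 26
f 28 27 20



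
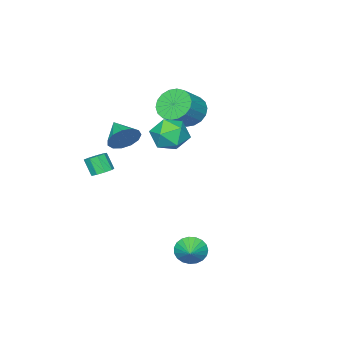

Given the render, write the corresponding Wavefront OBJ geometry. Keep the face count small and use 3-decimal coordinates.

v -2.646 -1.852 3.468
v -2.018 -2.011 2.68
v -0.747 -1.967 3.684
v -1.374 -1.808 4.472
v -2.047 -1.558 2.697
v -0.776 -1.514 3.7
v -2.194 -1.164 2.866
v -0.923 -1.119 3.869
v -2.431 -0.906 3.155
v -1.16 -0.861 4.158
v -2.71 -0.835 3.505
v -1.439 -0.79 4.509
v -2.977 -0.966 3.849
v -1.706 -0.921 4.852
v -3.178 -1.272 4.117
v -1.907 -1.228 5.12
v -3.273 -1.693 4.256
v -2.002 -1.649 5.26
v -3.244 -2.146 4.24
v -1.973 -2.102 5.243
v -3.097 -2.541 4.071
v -1.826 -2.496 5.074
v -2.86 -2.799 3.782
v -1.589 -2.754 4.785
v -2.581 -2.87 3.431
v -1.31 -2.825 4.435
v -2.314 -2.739 3.088
v -1.043 -2.694 4.091
v -2.113 -2.432 2.82
v -0.842 -2.388 3.823
v 2.718 -2.83 0.977
v 3.039 -3.281 0.721
v 2.983 -3.822 1.608
v 2.662 -3.37 1.863
v 3.296 -3.008 0.904
v 3.241 -3.549 1.79
v 3.283 -2.652 1.12
v 3.228 -3.193 2.007
v 3.006 -2.379 1.27
v 2.95 -2.92 2.156
v 2.593 -2.316 1.282
v 2.538 -2.857 2.169
v 2.239 -2.494 1.151
v 2.184 -3.035 2.038
v 2.109 -2.829 0.939
v 2.053 -3.37 1.826
v 2.264 -3.164 0.744
v 2.208 -3.705 1.631
v 2.631 -3.343 0.658
v 2.575 -3.883 1.545
v 3.234 3.288 -1.821
v 3.664 3.15 -2.494
v 3.986 3.872 -1.459
v 3.49 3.426 -2.577
v 3.271 3.678 -2.53
v 3.046 3.863 -2.36
v 2.854 3.948 -2.097
v 2.727 3.918 -1.787
v 2.687 3.78 -1.482
v 2.743 3.557 -1.236
v 2.882 3.287 -1.091
v 3.083 3.017 -1.073
v 3.31 2.794 -1.184
v 3.523 2.656 -1.405
v 3.687 2.628 -1.698
v 3.772 2.713 -2.012
v 3.764 2.898 -2.294
v 0.735 0.261 3.143
v 1.181 -0.432 3.846
v -0.661 -0.788 2.994
v -0.215 -1.481 3.697
v -0.56 -0.512 4.036
v 0.303 0.137 4.128
v 0.217 -1.357 2.712
v 1.08 -0.708 2.804
v 0.861 -1.431 3.58
v 0.38 -0.909 4.398
v 0.14 -0.311 2.442
v -0.341 0.211 3.26
v 0.927 -3.021 2.519
v 1.255 -3.487 1.81
v 0.393 -4.219 3.061
v 1.623 -3.49 2.167
v 1.77 -3.344 2.636
v 1.65 -3.095 3.068
v 1.3 -2.823 3.325
v 0.832 -2.613 3.327
v 0.394 -2.533 3.073
v 0.126 -2.608 2.642
v 0.112 -2.813 2.173
v 0.357 -3.085 1.813
v 0.783 -3.336 1.678
f 2 1 5
f 2 5 3
f 3 5 6
f 3 6 4
f 5 1 7
f 5 7 6
f 6 7 8
f 6 8 4
f 7 1 9
f 7 9 8
f 8 9 10
f 8 10 4
f 9 1 11
f 9 11 10
f 10 11 12
f 10 12 4
f 11 1 13
f 11 13 12
f 12 13 14
f 12 14 4
f 13 1 15
f 13 15 14
f 14 15 16
f 14 16 4
f 15 1 17
f 15 17 16
f 16 17 18
f 16 18 4
f 17 1 19
f 17 19 18
f 18 19 20
f 18 20 4
f 19 1 21
f 19 21 20
f 20 21 22
f 20 22 4
f 21 1 23
f 21 23 22
f 22 23 24
f 22 24 4
f 23 1 25
f 23 25 24
f 24 25 26
f 24 26 4
f 25 1 27
f 25 27 26
f 26 27 28
f 26 28 4
f 27 1 29
f 27 29 28
f 28 29 30
f 28 30 4
f 29 1 2
f 29 2 30
f 30 2 3
f 30 3 4
f 32 31 35
f 32 35 33
f 33 35 36
f 33 36 34
f 35 31 37
f 35 37 36
f 36 37 38
f 36 38 34
f 37 31 39
f 37 39 38
f 38 39 40
f 38 40 34
f 39 31 41
f 39 41 40
f 40 41 42
f 40 42 34
f 41 31 43
f 41 43 42
f 42 43 44
f 42 44 34
f 43 31 45
f 43 45 44
f 44 45 46
f 44 46 34
f 45 31 47
f 45 47 46
f 46 47 48
f 46 48 34
f 47 31 49
f 47 49 48
f 48 49 50
f 48 50 34
f 49 31 32
f 49 32 50
f 50 32 33
f 50 33 34
f 52 51 54
f 52 54 53
f 54 51 55
f 54 55 53
f 55 51 56
f 55 56 53
f 56 51 57
f 56 57 53
f 57 51 58
f 57 58 53
f 58 51 59
f 58 59 53
f 59 51 60
f 59 60 53
f 60 51 61
f 60 61 53
f 61 51 62
f 61 62 53
f 62 51 63
f 62 63 53
f 63 51 64
f 63 64 53
f 64 51 65
f 64 65 53
f 65 51 66
f 65 66 53
f 66 51 67
f 66 67 53
f 67 51 52
f 67 52 53
f 68 79 73
f 68 73 69
f 68 69 75
f 68 75 78
f 68 78 79
f 69 73 77
f 73 79 72
f 79 78 70
f 78 75 74
f 75 69 76
f 71 77 72
f 71 72 70
f 71 70 74
f 71 74 76
f 71 76 77
f 72 77 73
f 70 72 79
f 74 70 78
f 76 74 75
f 77 76 69
f 81 80 83
f 81 83 82
f 83 80 84
f 83 84 82
f 84 80 85
f 84 85 82
f 85 80 86
f 85 86 82
f 86 80 87
f 86 87 82
f 87 80 88
f 87 88 82
f 88 80 89
f 88 89 82
f 89 80 90
f 89 90 82
f 90 80 91
f 90 91 82
f 91 80 92
f 91 92 82
f 92 80 81
f 92 81 82



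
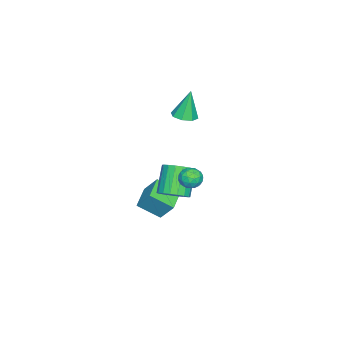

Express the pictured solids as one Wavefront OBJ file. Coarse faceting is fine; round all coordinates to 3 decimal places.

v -1.313 -3.385 -3.523
v -1.131 -2.468 -2.286
v -1.695 -2.019 -4.479
v -1.513 -1.103 -3.242
v 0.293 -3.197 -3.898
v 0.475 -2.281 -2.661
v -0.089 -1.832 -4.854
v 0.093 -0.915 -3.617
v 1.882 1.155 1.36
v 2.094 1.475 0.696
v 3.046 0.765 1.544
v 3.258 1.085 0.88
v 3.06 1.529 1.474
v 2.341 1.77 1.361
v 2.799 0.47 0.879
v 2.08 0.711 0.766
v 2.661 1.052 0.399
v 2.822 1.707 0.766
v 2.318 0.533 1.474
v 2.479 1.188 1.841
v 1.885 1.349 1.012
v 3.255 0.891 1.228
v 3.138 1.151 1.577
v 3.263 1.34 1.187
v 2.03 1.522 1.403
v 2.155 1.711 1.012
v 2.723 1.742 1.47
v 2.985 0.529 1.228
v 3.11 0.718 0.837
v 1.877 0.9 1.053
v 2.002 1.089 0.663
v 2.417 0.498 0.77
v 2.343 1.289 0.447
v 3.028 1.06 0.555
v 2.758 0.698 0.555
v 2.335 0.84 0.488
v 2.438 1.674 0.663
v 3.123 1.445 0.771
v 3.006 1.705 1.12
v 2.583 1.847 1.054
v 2.772 1.425 0.488
v 2.017 0.795 1.469
v 2.702 0.566 1.577
v 2.557 0.393 1.186
v 2.134 0.535 1.12
v 2.112 1.18 1.685
v 2.797 0.951 1.793
v 2.805 1.4 1.752
v 2.382 1.542 1.685
v 2.368 0.815 1.752
v -2.286 -1.189 2.909
v -1.478 -1.044 3.033
v -2.634 -0.931 4.871
v -1.804 -0.513 2.905
v -2.412 -0.378 2.78
v -2.946 -0.718 2.73
v -3.094 -1.333 2.784
v -2.769 -1.864 2.912
v -2.161 -1.999 3.037
v -1.626 -1.659 3.087
v 1.947 -0.182 -1.071
v 2.694 -0.082 -0.46
v 1.44 -0.258 1.102
v 0.693 -0.358 0.491
v 2.563 0.325 -0.519
v 1.31 0.149 1.042
v 2.31 0.632 -0.688
v 1.057 0.456 0.874
v 1.985 0.777 -0.932
v 0.732 0.601 0.63
v 1.653 0.733 -1.204
v 0.399 0.557 0.358
v 1.378 0.507 -1.449
v 0.125 0.331 0.112
v 1.217 0.145 -1.62
v -0.036 -0.031 -0.058
v 1.2 -0.282 -1.682
v -0.054 -0.458 -0.12
v 1.33 -0.689 -1.622
v 0.077 -0.865 -0.061
v 1.583 -0.996 -1.454
v 0.33 -1.172 0.108
v 1.908 -1.141 -1.21
v 0.655 -1.317 0.352
v 2.241 -1.097 -0.938
v 0.987 -1.273 0.624
v 2.515 -0.871 -0.692
v 1.262 -1.047 0.869
v 2.676 -0.509 -0.522
v 1.423 -0.685 1.04
f 2 4 1
f 5 2 1
f 1 4 3
f 3 5 1
f 2 8 4
f 6 2 5
f 6 8 2
f 4 8 3
f 7 5 3
f 3 8 7
f 7 6 5
f 8 6 7
f 9 46 25
f 46 20 49
f 25 49 14
f 46 49 25
f 9 25 21
f 25 14 26
f 21 26 10
f 25 26 21
f 9 21 30
f 21 10 31
f 30 31 16
f 21 31 30
f 9 30 42
f 30 16 45
f 42 45 19
f 30 45 42
f 9 42 46
f 42 19 50
f 46 50 20
f 42 50 46
f 10 26 37
f 26 14 40
f 37 40 18
f 26 40 37
f 14 49 27
f 49 20 48
f 27 48 13
f 49 48 27
f 20 50 47
f 50 19 43
f 47 43 11
f 50 43 47
f 19 45 44
f 45 16 32
f 44 32 15
f 45 32 44
f 16 31 36
f 31 10 33
f 36 33 17
f 31 33 36
f 12 38 24
f 38 18 39
f 24 39 13
f 38 39 24
f 12 24 22
f 24 13 23
f 22 23 11
f 24 23 22
f 12 22 29
f 22 11 28
f 29 28 15
f 22 28 29
f 12 29 34
f 29 15 35
f 34 35 17
f 29 35 34
f 12 34 38
f 34 17 41
f 38 41 18
f 34 41 38
f 13 39 27
f 39 18 40
f 27 40 14
f 39 40 27
f 11 23 47
f 23 13 48
f 47 48 20
f 23 48 47
f 15 28 44
f 28 11 43
f 44 43 19
f 28 43 44
f 17 35 36
f 35 15 32
f 36 32 16
f 35 32 36
f 18 41 37
f 41 17 33
f 37 33 10
f 41 33 37
f 52 51 54
f 52 54 53
f 54 51 55
f 54 55 53
f 55 51 56
f 55 56 53
f 56 51 57
f 56 57 53
f 57 51 58
f 57 58 53
f 58 51 59
f 58 59 53
f 59 51 60
f 59 60 53
f 60 51 52
f 60 52 53
f 62 61 65
f 62 65 63
f 63 65 66
f 63 66 64
f 65 61 67
f 65 67 66
f 66 67 68
f 66 68 64
f 67 61 69
f 67 69 68
f 68 69 70
f 68 70 64
f 69 61 71
f 69 71 70
f 70 71 72
f 70 72 64
f 71 61 73
f 71 73 72
f 72 73 74
f 72 74 64
f 73 61 75
f 73 75 74
f 74 75 76
f 74 76 64
f 75 61 77
f 75 77 76
f 76 77 78
f 76 78 64
f 77 61 79
f 77 79 78
f 78 79 80
f 78 80 64
f 79 61 81
f 79 81 80
f 80 81 82
f 80 82 64
f 81 61 83
f 81 83 82
f 82 83 84
f 82 84 64
f 83 61 85
f 83 85 84
f 84 85 86
f 84 86 64
f 85 61 87
f 85 87 86
f 86 87 88
f 86 88 64
f 87 61 89
f 87 89 88
f 88 89 90
f 88 90 64
f 89 61 62
f 89 62 90
f 90 62 63
f 90 63 64



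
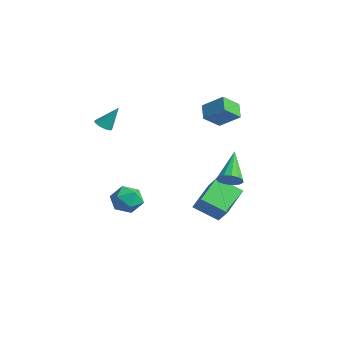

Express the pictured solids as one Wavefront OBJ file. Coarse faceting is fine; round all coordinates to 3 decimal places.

v -2.181 -2.066 3.22
v -1.801 -2.409 3.311
v -1.839 -1.374 4.4
v -1.703 -2.269 3.2
v -1.678 -2.099 3.093
v -1.73 -1.923 3.005
v -1.85 -1.77 2.95
v -2.021 -1.661 2.936
v -2.216 -1.614 2.965
v -2.406 -1.635 3.033
v -2.562 -1.723 3.129
v -2.659 -1.862 3.24
v -2.685 -2.033 3.347
v -2.633 -2.208 3.435
v -2.513 -2.362 3.49
v -2.342 -2.471 3.504
v -2.147 -2.518 3.475
v -1.957 -2.496 3.407
v -0.186 1.89 -2.584
v -1.022 3.303 -1.689
v 0.678 2.917 -3.399
v -0.158 4.33 -2.504
v 0.738 1.85 -1.656
v -0.098 3.263 -0.761
v 1.602 2.877 -2.471
v 0.766 4.29 -1.576
v 2.933 2.206 0.461
v 3.354 2.034 0.966
v 1.747 3.174 1.779
v 3.479 2.37 0.832
v 3.431 2.655 0.58
v 3.224 2.797 0.29
v 2.926 2.751 0.054
v 2.629 2.533 -0.052
v 2.43 2.211 0.004
v 2.39 1.888 0.206
v 2.522 1.665 0.488
v 2.786 1.615 0.762
v 3.096 1.752 0.94
v 1.04 -1.792 -0.071
v 1.737 -1.886 -0.64
v 0.603 -3.154 -0.38
v 1.3 -3.248 -0.949
v 1.447 -3.197 -0.058
v 1.717 -2.356 0.133
v 0.623 -2.684 -1.153
v 0.893 -1.843 -0.962
v 1.479 -2.438 -1.308
v 1.988 -2.755 -0.632
v 0.352 -2.285 -0.388
v 0.861 -2.602 0.288
v -0.267 3.482 2.783
v -0.169 2.483 3.511
v -1.004 3.832 3.362
v -0.906 2.833 4.09
v 0.666 4.147 3.57
v 0.764 3.148 4.298
v -0.071 4.497 4.149
v 0.027 3.498 4.877
f 2 1 4
f 2 4 3
f 4 1 5
f 4 5 3
f 5 1 6
f 5 6 3
f 6 1 7
f 6 7 3
f 7 1 8
f 7 8 3
f 8 1 9
f 8 9 3
f 9 1 10
f 9 10 3
f 10 1 11
f 10 11 3
f 11 1 12
f 11 12 3
f 12 1 13
f 12 13 3
f 13 1 14
f 13 14 3
f 14 1 15
f 14 15 3
f 15 1 16
f 15 16 3
f 16 1 17
f 16 17 3
f 17 1 18
f 17 18 3
f 18 1 2
f 18 2 3
f 20 22 19
f 23 20 19
f 19 22 21
f 21 23 19
f 20 26 22
f 24 20 23
f 24 26 20
f 22 26 21
f 25 23 21
f 21 26 25
f 25 24 23
f 26 24 25
f 28 27 30
f 28 30 29
f 30 27 31
f 30 31 29
f 31 27 32
f 31 32 29
f 32 27 33
f 32 33 29
f 33 27 34
f 33 34 29
f 34 27 35
f 34 35 29
f 35 27 36
f 35 36 29
f 36 27 37
f 36 37 29
f 37 27 38
f 37 38 29
f 38 27 39
f 38 39 29
f 39 27 28
f 39 28 29
f 40 51 45
f 40 45 41
f 40 41 47
f 40 47 50
f 40 50 51
f 41 45 49
f 45 51 44
f 51 50 42
f 50 47 46
f 47 41 48
f 43 49 44
f 43 44 42
f 43 42 46
f 43 46 48
f 43 48 49
f 44 49 45
f 42 44 51
f 46 42 50
f 48 46 47
f 49 48 41
f 53 55 52
f 56 53 52
f 52 55 54
f 54 56 52
f 53 59 55
f 57 53 56
f 57 59 53
f 55 59 54
f 58 56 54
f 54 59 58
f 58 57 56
f 59 57 58



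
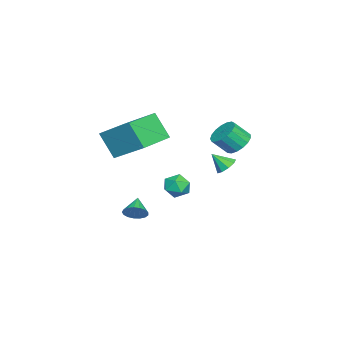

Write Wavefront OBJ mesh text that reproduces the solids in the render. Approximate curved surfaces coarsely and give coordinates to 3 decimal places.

v 1.263 -0.456 0.271
v 1.8 -0.247 -0.204
v 1.94 -1.393 0.624
v 2.477 -1.184 0.149
v 2.327 -0.768 0.751
v 1.909 -0.189 0.533
v 1.831 -1.451 -0.113
v 1.413 -0.872 -0.331
v 2.151 -0.862 -0.441
v 2.458 -0.44 0.093
v 1.282 -1.2 0.327
v 1.589 -0.778 0.861
v -0.119 -3.281 1.575
v -0.421 -4.11 2.957
v 0.478 -1.597 2.715
v 0.176 -2.426 4.097
v 1.764 -3.954 1.583
v 1.462 -4.783 2.965
v 2.361 -2.27 2.723
v 2.059 -3.099 4.105
v -3.844 0.613 0.793
v -3.14 1.03 0.843
v -2.771 0.303 1.697
v -3.476 -0.113 1.647
v -3.375 1.212 1.099
v -3.006 0.485 1.953
v -3.718 1.256 1.286
v -3.349 0.53 2.139
v -4.089 1.154 1.359
v -3.72 0.428 2.213
v -4.405 0.927 1.303
v -4.036 0.201 2.156
v -4.592 0.629 1.13
v -4.223 -0.097 1.983
v -4.608 0.327 0.88
v -4.239 -0.399 1.733
v -4.449 0.09 0.61
v -4.08 -0.636 1.463
v -4.152 -0.026 0.382
v -3.783 -0.753 1.236
v -3.784 0.003 0.248
v -3.415 -0.723 1.102
v -3.43 0.173 0.239
v -3.061 -0.553 1.093
v -3.171 0.443 0.357
v -2.802 -0.283 1.211
v -3.066 0.752 0.575
v -2.697 0.026 1.429
v -2.771 0.291 -0.377
v -2.377 -0.042 -0.74
v -2.649 -0.431 0.417
v -2.156 0.248 -0.51
v -2.223 0.558 -0.218
v -2.546 0.743 -0.001
v -2.974 0.716 0.041
v -3.307 0.491 -0.114
v -3.389 0.171 -0.391
v -3.182 -0.092 -0.662
v -2.782 -0.176 -0.8
v -1.127 -3.882 -3.466
v -0.782 -3.848 -2.905
v -2.073 -4.058 -2.874
v -0.87 -3.549 -2.958
v -1.017 -3.327 -3.127
v -1.19 -3.232 -3.374
v -1.348 -3.285 -3.642
v -1.455 -3.476 -3.87
v -1.488 -3.759 -4.005
v -1.437 -4.071 -4.017
v -1.316 -4.339 -3.903
v -1.151 -4.503 -3.689
v -0.981 -4.524 -3.424
v -0.844 -4.399 -3.168
v -0.772 -4.155 -2.981
f 1 12 6
f 1 6 2
f 1 2 8
f 1 8 11
f 1 11 12
f 2 6 10
f 6 12 5
f 12 11 3
f 11 8 7
f 8 2 9
f 4 10 5
f 4 5 3
f 4 3 7
f 4 7 9
f 4 9 10
f 5 10 6
f 3 5 12
f 7 3 11
f 9 7 8
f 10 9 2
f 14 16 13
f 17 14 13
f 13 16 15
f 15 17 13
f 14 20 16
f 18 14 17
f 18 20 14
f 16 20 15
f 19 17 15
f 15 20 19
f 19 18 17
f 20 18 19
f 22 21 25
f 22 25 23
f 23 25 26
f 23 26 24
f 25 21 27
f 25 27 26
f 26 27 28
f 26 28 24
f 27 21 29
f 27 29 28
f 28 29 30
f 28 30 24
f 29 21 31
f 29 31 30
f 30 31 32
f 30 32 24
f 31 21 33
f 31 33 32
f 32 33 34
f 32 34 24
f 33 21 35
f 33 35 34
f 34 35 36
f 34 36 24
f 35 21 37
f 35 37 36
f 36 37 38
f 36 38 24
f 37 21 39
f 37 39 38
f 38 39 40
f 38 40 24
f 39 21 41
f 39 41 40
f 40 41 42
f 40 42 24
f 41 21 43
f 41 43 42
f 42 43 44
f 42 44 24
f 43 21 45
f 43 45 44
f 44 45 46
f 44 46 24
f 45 21 47
f 45 47 46
f 46 47 48
f 46 48 24
f 47 21 22
f 47 22 48
f 48 22 23
f 48 23 24
f 50 49 52
f 50 52 51
f 52 49 53
f 52 53 51
f 53 49 54
f 53 54 51
f 54 49 55
f 54 55 51
f 55 49 56
f 55 56 51
f 56 49 57
f 56 57 51
f 57 49 58
f 57 58 51
f 58 49 59
f 58 59 51
f 59 49 50
f 59 50 51
f 61 60 63
f 61 63 62
f 63 60 64
f 63 64 62
f 64 60 65
f 64 65 62
f 65 60 66
f 65 66 62
f 66 60 67
f 66 67 62
f 67 60 68
f 67 68 62
f 68 60 69
f 68 69 62
f 69 60 70
f 69 70 62
f 70 60 71
f 70 71 62
f 71 60 72
f 71 72 62
f 72 60 73
f 72 73 62
f 73 60 74
f 73 74 62
f 74 60 61
f 74 61 62



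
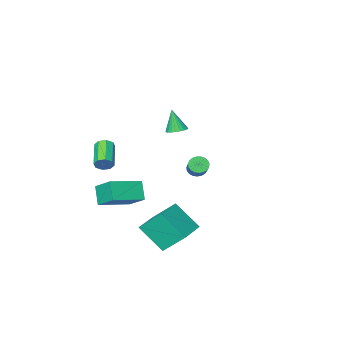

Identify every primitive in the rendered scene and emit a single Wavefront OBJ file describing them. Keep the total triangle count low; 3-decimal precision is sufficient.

v 0.051 0.789 2.325
v 0.703 0.889 2.31
v 0.149 0.371 3.815
v 0.618 1.122 2.381
v 0.447 1.304 2.444
v 0.215 1.407 2.488
v -0.041 1.417 2.508
v -0.284 1.331 2.5
v -0.476 1.162 2.465
v -0.587 0.937 2.409
v -0.602 0.689 2.341
v -0.517 0.457 2.27
v -0.346 0.275 2.207
v -0.114 0.171 2.163
v 0.143 0.161 2.143
v 0.385 0.248 2.151
v 0.577 0.416 2.186
v 0.688 0.641 2.242
v -3.713 -3.121 -3.017
v -3.328 -2.966 -3.504
v -2.663 -1.683 -2.571
v -3.047 -1.839 -2.083
v -3.544 -2.818 -3.554
v -2.878 -1.535 -2.621
v -3.788 -2.722 -3.511
v -3.123 -1.44 -2.578
v -4.02 -2.695 -3.383
v -3.354 -1.413 -2.449
v -4.198 -2.742 -3.191
v -3.533 -1.46 -2.258
v -4.293 -2.855 -2.969
v -3.627 -1.572 -2.036
v -4.287 -3.013 -2.755
v -3.622 -1.731 -1.822
v -4.182 -3.191 -2.587
v -3.516 -1.908 -1.654
v -3.996 -3.356 -2.493
v -3.33 -2.073 -1.559
v -3.761 -3.48 -2.489
v -3.095 -2.198 -1.556
v -3.517 -3.543 -2.577
v -2.852 -2.26 -1.643
v -3.308 -3.532 -2.74
v -2.642 -2.25 -1.807
v -3.168 -3.451 -2.952
v -2.503 -2.169 -2.019
v -3.123 -3.312 -3.175
v -2.457 -2.03 -2.241
v -3.179 -3.141 -3.37
v -2.514 -1.858 -2.437
v 0.614 4.174 -3.914
v 1.437 2.947 -2.379
v 2.27 5.411 -3.814
v 3.094 4.184 -2.279
v 1.466 3.136 -5.201
v 2.29 1.909 -3.666
v 3.123 4.373 -5.101
v 3.946 3.146 -3.566
v 1.965 -1.666 -2.638
v 1.8 -0.208 -1.722
v 2.213 -0.919 -3.783
v 2.048 0.539 -2.868
v 4.032 -1.699 -2.212
v 3.867 -0.241 -1.297
v 4.28 -0.952 -3.358
v 4.115 0.506 -2.442
v 3.075 -2.374 -0.922
v 3.492 -2.354 -0.477
v 2.643 -3.805 0.386
v 2.225 -3.826 -0.058
v 3.122 -2.084 -0.387
v 2.273 -3.535 0.476
v 2.724 -1.984 -0.61
v 1.875 -3.435 0.253
v 2.532 -2.113 -1.016
v 1.683 -3.564 -0.152
v 2.657 -2.395 -1.366
v 1.808 -3.846 -0.503
v 3.027 -2.665 -1.456
v 2.178 -4.116 -0.593
v 3.425 -2.765 -1.233
v 2.576 -4.216 -0.37
v 3.617 -2.636 -0.828
v 2.768 -4.087 0.036
f 2 1 4
f 2 4 3
f 4 1 5
f 4 5 3
f 5 1 6
f 5 6 3
f 6 1 7
f 6 7 3
f 7 1 8
f 7 8 3
f 8 1 9
f 8 9 3
f 9 1 10
f 9 10 3
f 10 1 11
f 10 11 3
f 11 1 12
f 11 12 3
f 12 1 13
f 12 13 3
f 13 1 14
f 13 14 3
f 14 1 15
f 14 15 3
f 15 1 16
f 15 16 3
f 16 1 17
f 16 17 3
f 17 1 18
f 17 18 3
f 18 1 2
f 18 2 3
f 20 19 23
f 20 23 21
f 21 23 24
f 21 24 22
f 23 19 25
f 23 25 24
f 24 25 26
f 24 26 22
f 25 19 27
f 25 27 26
f 26 27 28
f 26 28 22
f 27 19 29
f 27 29 28
f 28 29 30
f 28 30 22
f 29 19 31
f 29 31 30
f 30 31 32
f 30 32 22
f 31 19 33
f 31 33 32
f 32 33 34
f 32 34 22
f 33 19 35
f 33 35 34
f 34 35 36
f 34 36 22
f 35 19 37
f 35 37 36
f 36 37 38
f 36 38 22
f 37 19 39
f 37 39 38
f 38 39 40
f 38 40 22
f 39 19 41
f 39 41 40
f 40 41 42
f 40 42 22
f 41 19 43
f 41 43 42
f 42 43 44
f 42 44 22
f 43 19 45
f 43 45 44
f 44 45 46
f 44 46 22
f 45 19 47
f 45 47 46
f 46 47 48
f 46 48 22
f 47 19 49
f 47 49 48
f 48 49 50
f 48 50 22
f 49 19 20
f 49 20 50
f 50 20 21
f 50 21 22
f 52 54 51
f 55 52 51
f 51 54 53
f 53 55 51
f 52 58 54
f 56 52 55
f 56 58 52
f 54 58 53
f 57 55 53
f 53 58 57
f 57 56 55
f 58 56 57
f 60 62 59
f 63 60 59
f 59 62 61
f 61 63 59
f 60 66 62
f 64 60 63
f 64 66 60
f 62 66 61
f 65 63 61
f 61 66 65
f 65 64 63
f 66 64 65
f 68 67 71
f 68 71 69
f 69 71 72
f 69 72 70
f 71 67 73
f 71 73 72
f 72 73 74
f 72 74 70
f 73 67 75
f 73 75 74
f 74 75 76
f 74 76 70
f 75 67 77
f 75 77 76
f 76 77 78
f 76 78 70
f 77 67 79
f 77 79 78
f 78 79 80
f 78 80 70
f 79 67 81
f 79 81 80
f 80 81 82
f 80 82 70
f 81 67 83
f 81 83 82
f 82 83 84
f 82 84 70
f 83 67 68
f 83 68 84
f 84 68 69
f 84 69 70



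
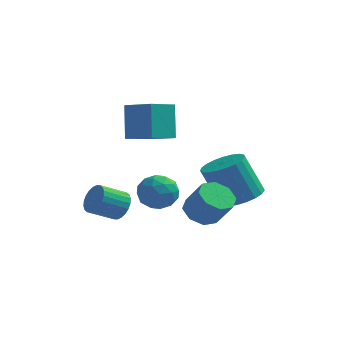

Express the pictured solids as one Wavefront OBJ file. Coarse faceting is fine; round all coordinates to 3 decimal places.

v -1.713 -1.183 -3.674
v -1.202 -1.524 -3.318
v -2.076 -2.197 -2.709
v -2.587 -1.857 -3.066
v -1.251 -1.309 -3.15
v -2.125 -1.982 -2.541
v -1.37 -1.075 -3.062
v -2.244 -1.748 -2.453
v -1.542 -0.857 -3.067
v -2.415 -1.531 -2.459
v -1.739 -0.689 -3.165
v -2.613 -1.363 -2.556
v -1.933 -0.596 -3.34
v -2.806 -1.27 -2.732
v -2.093 -0.593 -3.566
v -2.966 -1.267 -2.958
v -2.195 -0.68 -3.809
v -3.069 -1.353 -3.2
v -2.224 -0.843 -4.031
v -3.098 -1.516 -3.422
v -2.175 -1.058 -4.199
v -3.049 -1.731 -3.59
v -2.056 -1.292 -4.287
v -2.93 -1.965 -3.678
v -1.885 -1.509 -4.281
v -2.758 -2.183 -3.673
v -1.687 -1.677 -4.184
v -2.561 -2.351 -3.575
v -1.494 -1.77 -4.008
v -2.367 -2.444 -3.4
v -1.334 -1.773 -3.782
v -2.207 -2.447 -3.174
v -1.231 -1.687 -3.54
v -2.105 -2.36 -2.931
v -2.407 1.852 -1.345
v -2.634 2.565 0.236
v -1.738 3.027 -1.779
v -1.964 3.74 -0.198
v -1.116 1.28 -0.902
v -1.342 1.993 0.679
v -0.446 2.455 -1.336
v -0.673 3.168 0.245
v 1.571 -1.292 -3.501
v 2.217 -1.457 -3.978
v 2.955 -1.813 -2.856
v 2.309 -1.648 -2.379
v 2.208 -0.86 -3.784
v 2.947 -1.216 -2.661
v 1.826 -0.517 -3.424
v 2.565 -0.873 -2.301
v 1.295 -0.627 -3.109
v 2.033 -0.983 -1.986
v 0.925 -1.127 -3.024
v 1.663 -1.483 -1.902
v 0.933 -1.724 -3.219
v 1.672 -2.08 -2.096
v 1.315 -2.067 -3.579
v 2.054 -2.423 -2.456
v 1.847 -1.957 -3.894
v 2.585 -2.313 -2.771
v -1.12 0.95 -3.323
v -0.22 1.011 -3.175
v -0.96 -0.471 -3.705
v -0.06 -0.41 -3.557
v -0.643 -0.37 -2.853
v -0.742 0.508 -2.617
v -0.438 0.032 -4.263
v -0.537 0.91 -4.027
v 0.202 0.444 -3.755
v 0.075 0.195 -2.884
v -1.255 0.345 -3.996
v -1.382 0.096 -3.125
v -0.684 1.105 -3.215
v -0.496 -0.565 -3.665
v -0.839 -0.542 -3.251
v -0.31 -0.506 -3.164
v -0.991 0.809 -2.887
v -0.462 0.845 -2.8
v -0.71 0.033 -2.611
v -0.718 -0.305 -4.08
v -0.189 -0.269 -3.993
v -0.87 1.046 -3.716
v -0.341 1.082 -3.629
v -0.47 0.507 -4.269
v 0.093 0.808 -3.469
v 0.187 -0.027 -3.694
v -0.035 0.232 -4.109
v -0.093 0.749 -3.97
v 0.019 0.662 -2.957
v 0.113 -0.174 -3.182
v -0.23 -0.15 -2.769
v -0.288 0.366 -2.63
v 0.266 0.328 -3.299
v -1.293 0.714 -3.698
v -1.199 -0.122 -3.923
v -0.892 0.174 -4.25
v -0.95 0.69 -4.111
v -1.367 0.567 -3.186
v -1.273 -0.268 -3.411
v -1.087 -0.209 -2.91
v -1.145 0.308 -2.771
v -1.446 0.212 -3.581
v 2.171 3.247 -4.754
v 3.074 3.37 -4.341
v 2.232 3.356 -2.494
v 1.329 3.233 -2.906
v 2.949 3.763 -4.395
v 2.107 3.749 -2.548
v 2.69 4.067 -4.511
v 1.848 4.053 -2.664
v 2.341 4.229 -4.669
v 1.499 4.215 -2.821
v 1.963 4.221 -4.841
v 1.121 4.207 -2.994
v 1.62 4.045 -4.998
v 0.779 4.031 -3.151
v 1.373 3.731 -5.113
v 0.532 3.717 -3.266
v 1.264 3.333 -5.166
v 0.422 3.319 -3.319
v 1.312 2.921 -5.148
v 0.47 2.907 -3.3
v 1.508 2.564 -5.061
v 0.666 2.55 -3.214
v 1.819 2.326 -4.921
v 0.977 2.312 -3.074
v 2.19 2.247 -4.752
v 1.349 2.233 -2.905
v 2.559 2.341 -4.584
v 1.717 2.327 -2.737
v 2.86 2.592 -4.445
v 2.018 2.578 -2.597
v 3.042 2.955 -4.359
v 2.2 2.941 -2.512
f 2 1 5
f 2 5 3
f 3 5 6
f 3 6 4
f 5 1 7
f 5 7 6
f 6 7 8
f 6 8 4
f 7 1 9
f 7 9 8
f 8 9 10
f 8 10 4
f 9 1 11
f 9 11 10
f 10 11 12
f 10 12 4
f 11 1 13
f 11 13 12
f 12 13 14
f 12 14 4
f 13 1 15
f 13 15 14
f 14 15 16
f 14 16 4
f 15 1 17
f 15 17 16
f 16 17 18
f 16 18 4
f 17 1 19
f 17 19 18
f 18 19 20
f 18 20 4
f 19 1 21
f 19 21 20
f 20 21 22
f 20 22 4
f 21 1 23
f 21 23 22
f 22 23 24
f 22 24 4
f 23 1 25
f 23 25 24
f 24 25 26
f 24 26 4
f 25 1 27
f 25 27 26
f 26 27 28
f 26 28 4
f 27 1 29
f 27 29 28
f 28 29 30
f 28 30 4
f 29 1 31
f 29 31 30
f 30 31 32
f 30 32 4
f 31 1 33
f 31 33 32
f 32 33 34
f 32 34 4
f 33 1 2
f 33 2 34
f 34 2 3
f 34 3 4
f 36 38 35
f 39 36 35
f 35 38 37
f 37 39 35
f 36 42 38
f 40 36 39
f 40 42 36
f 38 42 37
f 41 39 37
f 37 42 41
f 41 40 39
f 42 40 41
f 44 43 47
f 44 47 45
f 45 47 48
f 45 48 46
f 47 43 49
f 47 49 48
f 48 49 50
f 48 50 46
f 49 43 51
f 49 51 50
f 50 51 52
f 50 52 46
f 51 43 53
f 51 53 52
f 52 53 54
f 52 54 46
f 53 43 55
f 53 55 54
f 54 55 56
f 54 56 46
f 55 43 57
f 55 57 56
f 56 57 58
f 56 58 46
f 57 43 59
f 57 59 58
f 58 59 60
f 58 60 46
f 59 43 44
f 59 44 60
f 60 44 45
f 60 45 46
f 61 98 77
f 98 72 101
f 77 101 66
f 98 101 77
f 61 77 73
f 77 66 78
f 73 78 62
f 77 78 73
f 61 73 82
f 73 62 83
f 82 83 68
f 73 83 82
f 61 82 94
f 82 68 97
f 94 97 71
f 82 97 94
f 61 94 98
f 94 71 102
f 98 102 72
f 94 102 98
f 62 78 89
f 78 66 92
f 89 92 70
f 78 92 89
f 66 101 79
f 101 72 100
f 79 100 65
f 101 100 79
f 72 102 99
f 102 71 95
f 99 95 63
f 102 95 99
f 71 97 96
f 97 68 84
f 96 84 67
f 97 84 96
f 68 83 88
f 83 62 85
f 88 85 69
f 83 85 88
f 64 90 76
f 90 70 91
f 76 91 65
f 90 91 76
f 64 76 74
f 76 65 75
f 74 75 63
f 76 75 74
f 64 74 81
f 74 63 80
f 81 80 67
f 74 80 81
f 64 81 86
f 81 67 87
f 86 87 69
f 81 87 86
f 64 86 90
f 86 69 93
f 90 93 70
f 86 93 90
f 65 91 79
f 91 70 92
f 79 92 66
f 91 92 79
f 63 75 99
f 75 65 100
f 99 100 72
f 75 100 99
f 67 80 96
f 80 63 95
f 96 95 71
f 80 95 96
f 69 87 88
f 87 67 84
f 88 84 68
f 87 84 88
f 70 93 89
f 93 69 85
f 89 85 62
f 93 85 89
f 104 103 107
f 104 107 105
f 105 107 108
f 105 108 106
f 107 103 109
f 107 109 108
f 108 109 110
f 108 110 106
f 109 103 111
f 109 111 110
f 110 111 112
f 110 112 106
f 111 103 113
f 111 113 112
f 112 113 114
f 112 114 106
f 113 103 115
f 113 115 114
f 114 115 116
f 114 116 106
f 115 103 117
f 115 117 116
f 116 117 118
f 116 118 106
f 117 103 119
f 117 119 118
f 118 119 120
f 118 120 106
f 119 103 121
f 119 121 120
f 120 121 122
f 120 122 106
f 121 103 123
f 121 123 122
f 122 123 124
f 122 124 106
f 123 103 125
f 123 125 124
f 124 125 126
f 124 126 106
f 125 103 127
f 125 127 126
f 126 127 128
f 126 128 106
f 127 103 129
f 127 129 128
f 128 129 130
f 128 130 106
f 129 103 131
f 129 131 130
f 130 131 132
f 130 132 106
f 131 103 133
f 131 133 132
f 132 133 134
f 132 134 106
f 133 103 104
f 133 104 134
f 134 104 105
f 134 105 106

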